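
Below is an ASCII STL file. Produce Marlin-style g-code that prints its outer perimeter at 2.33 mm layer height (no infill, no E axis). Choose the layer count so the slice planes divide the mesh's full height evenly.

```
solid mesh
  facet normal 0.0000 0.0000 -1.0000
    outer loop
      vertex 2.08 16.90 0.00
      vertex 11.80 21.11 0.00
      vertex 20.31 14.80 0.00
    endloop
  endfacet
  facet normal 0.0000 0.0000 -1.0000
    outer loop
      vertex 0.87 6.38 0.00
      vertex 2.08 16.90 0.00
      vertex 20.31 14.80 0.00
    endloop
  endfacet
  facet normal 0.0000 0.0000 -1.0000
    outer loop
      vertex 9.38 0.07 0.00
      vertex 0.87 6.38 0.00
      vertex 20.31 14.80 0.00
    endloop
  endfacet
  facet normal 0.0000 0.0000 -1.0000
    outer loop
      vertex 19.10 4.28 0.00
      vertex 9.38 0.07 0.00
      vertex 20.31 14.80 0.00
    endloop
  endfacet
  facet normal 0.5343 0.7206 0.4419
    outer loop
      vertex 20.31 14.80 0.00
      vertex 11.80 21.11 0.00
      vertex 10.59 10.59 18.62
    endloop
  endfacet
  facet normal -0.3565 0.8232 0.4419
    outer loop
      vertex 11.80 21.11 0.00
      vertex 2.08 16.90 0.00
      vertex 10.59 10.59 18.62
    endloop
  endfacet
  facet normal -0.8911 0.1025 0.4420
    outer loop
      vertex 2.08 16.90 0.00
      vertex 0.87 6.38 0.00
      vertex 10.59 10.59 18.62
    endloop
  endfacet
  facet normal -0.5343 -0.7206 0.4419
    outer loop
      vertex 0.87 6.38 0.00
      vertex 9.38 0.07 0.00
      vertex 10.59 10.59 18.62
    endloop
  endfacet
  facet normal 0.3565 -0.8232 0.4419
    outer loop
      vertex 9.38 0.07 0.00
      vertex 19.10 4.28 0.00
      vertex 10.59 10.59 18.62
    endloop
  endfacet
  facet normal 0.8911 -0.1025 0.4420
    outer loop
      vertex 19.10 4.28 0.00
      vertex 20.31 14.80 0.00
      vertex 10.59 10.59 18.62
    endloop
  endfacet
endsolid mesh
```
; perimeter-only toolpath
G21 ; units = mm
G90 ; absolute positioning
G28 ; home
; layer 1
G0 Z2.33
G0 X19.09 Y14.27
G1 X11.65 Y19.79
G1 X3.14 Y16.11
G1 X2.08 Y6.91
G1 X9.53 Y1.39
G1 X18.04 Y5.07
G1 X19.09 Y14.27
; layer 2
G0 Z4.66
G0 X17.88 Y13.75
G1 X11.50 Y18.48
G1 X4.21 Y15.32
G1 X3.30 Y7.43
G1 X9.68 Y2.70
G1 X16.97 Y5.86
G1 X17.88 Y13.75
; layer 3
G0 Z6.98
G0 X16.66 Y13.22
G1 X11.35 Y17.16
G1 X5.27 Y14.53
G1 X4.51 Y7.96
G1 X9.83 Y4.01
G1 X15.91 Y6.65
G1 X16.66 Y13.22
; layer 4
G0 Z9.31
G0 X15.45 Y12.70
G1 X11.20 Y15.85
G1 X6.33 Y13.74
G1 X5.73 Y8.48
G1 X9.98 Y5.33
G1 X14.85 Y7.44
G1 X15.45 Y12.70
; layer 5
G0 Z11.64
G0 X14.23 Y12.17
G1 X11.04 Y14.54
G1 X7.40 Y12.96
G1 X6.95 Y9.01
G1 X10.14 Y6.65
G1 X13.78 Y8.22
G1 X14.23 Y12.17
; layer 6
G0 Z13.96
G0 X13.02 Y11.64
G1 X10.89 Y13.22
G1 X8.46 Y12.17
G1 X8.16 Y9.54
G1 X10.29 Y7.96
G1 X12.72 Y9.01
G1 X13.02 Y11.64
; layer 7
G0 Z16.29
G0 X11.80 Y11.12
G1 X10.74 Y11.90
G1 X9.53 Y11.38
G1 X9.38 Y10.06
G1 X10.44 Y9.27
G1 X11.65 Y9.80
G1 X11.80 Y11.12
M2 ; end

The solid is a regular 6-sided pyramid, base circumscribed radius ≈ 10.6 mm, apex at z ≈ 18.6 mm. Slicing at Δz = 2.33 mm — 8 equal slices spanning the solid's height, so layer i sits at z = i·h/8 — gives 7 non-empty perimeters. Each is a 6-segment closed polygon; G0 lifts to the layer z and rapids to the start vertex, then G1 traces the edges. The cross-section shrinks linearly with z (the slice at the apex is degenerate and omitted).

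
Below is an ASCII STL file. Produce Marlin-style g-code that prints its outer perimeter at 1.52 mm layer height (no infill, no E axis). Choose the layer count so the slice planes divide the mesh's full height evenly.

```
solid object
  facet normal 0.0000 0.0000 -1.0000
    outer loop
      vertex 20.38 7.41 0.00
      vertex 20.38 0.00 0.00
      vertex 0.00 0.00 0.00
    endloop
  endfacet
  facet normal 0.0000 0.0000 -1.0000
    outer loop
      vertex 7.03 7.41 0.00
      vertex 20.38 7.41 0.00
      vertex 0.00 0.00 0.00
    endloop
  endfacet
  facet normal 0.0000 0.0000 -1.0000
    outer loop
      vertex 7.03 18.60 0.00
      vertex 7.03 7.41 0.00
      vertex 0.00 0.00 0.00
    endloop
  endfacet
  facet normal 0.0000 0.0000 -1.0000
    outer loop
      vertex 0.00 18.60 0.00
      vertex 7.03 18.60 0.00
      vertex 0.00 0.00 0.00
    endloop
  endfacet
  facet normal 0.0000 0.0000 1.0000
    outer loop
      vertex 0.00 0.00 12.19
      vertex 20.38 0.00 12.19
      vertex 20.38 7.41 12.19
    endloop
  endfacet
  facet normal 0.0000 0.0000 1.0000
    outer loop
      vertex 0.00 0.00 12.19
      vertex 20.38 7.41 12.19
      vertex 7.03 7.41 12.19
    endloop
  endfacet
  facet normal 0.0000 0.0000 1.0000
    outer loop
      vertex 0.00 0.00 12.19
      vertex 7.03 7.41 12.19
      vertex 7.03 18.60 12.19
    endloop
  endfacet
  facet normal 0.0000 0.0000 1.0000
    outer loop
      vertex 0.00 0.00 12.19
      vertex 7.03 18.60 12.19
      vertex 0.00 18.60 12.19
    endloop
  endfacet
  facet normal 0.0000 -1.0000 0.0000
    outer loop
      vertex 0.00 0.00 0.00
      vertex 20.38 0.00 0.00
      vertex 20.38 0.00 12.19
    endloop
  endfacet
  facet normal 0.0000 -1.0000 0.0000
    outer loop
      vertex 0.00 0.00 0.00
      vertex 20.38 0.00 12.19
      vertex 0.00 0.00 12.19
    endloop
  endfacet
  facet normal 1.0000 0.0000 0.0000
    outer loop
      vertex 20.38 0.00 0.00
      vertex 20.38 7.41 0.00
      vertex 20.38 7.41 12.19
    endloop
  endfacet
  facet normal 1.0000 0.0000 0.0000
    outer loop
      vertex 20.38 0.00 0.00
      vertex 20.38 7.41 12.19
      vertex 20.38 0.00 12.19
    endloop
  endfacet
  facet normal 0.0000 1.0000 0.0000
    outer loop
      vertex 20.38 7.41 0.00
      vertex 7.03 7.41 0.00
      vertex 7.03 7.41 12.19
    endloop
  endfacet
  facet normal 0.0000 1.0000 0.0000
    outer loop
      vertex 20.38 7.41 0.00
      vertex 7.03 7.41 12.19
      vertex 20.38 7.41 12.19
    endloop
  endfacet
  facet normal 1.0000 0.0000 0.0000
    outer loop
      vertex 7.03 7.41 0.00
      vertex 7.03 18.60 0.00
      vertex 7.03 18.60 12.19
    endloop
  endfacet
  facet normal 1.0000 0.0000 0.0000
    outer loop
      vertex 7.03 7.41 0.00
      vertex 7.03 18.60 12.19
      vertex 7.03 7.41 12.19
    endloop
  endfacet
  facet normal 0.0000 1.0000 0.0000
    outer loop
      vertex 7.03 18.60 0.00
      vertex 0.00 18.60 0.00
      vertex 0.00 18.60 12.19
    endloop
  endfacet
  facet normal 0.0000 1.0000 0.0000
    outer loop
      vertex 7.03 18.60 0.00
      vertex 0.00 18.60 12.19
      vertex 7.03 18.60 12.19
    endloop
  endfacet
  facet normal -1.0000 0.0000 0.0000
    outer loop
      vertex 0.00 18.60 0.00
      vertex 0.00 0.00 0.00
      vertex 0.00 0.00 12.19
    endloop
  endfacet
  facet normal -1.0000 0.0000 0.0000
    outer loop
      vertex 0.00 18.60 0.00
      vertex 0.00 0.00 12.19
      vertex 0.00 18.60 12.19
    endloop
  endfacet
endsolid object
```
; perimeter-only toolpath
G21 ; units = mm
G90 ; absolute positioning
G28 ; home
; layer 1
G0 Z1.52
G0 X0.00 Y0.00
G1 X20.38 Y0.00
G1 X20.38 Y7.41
G1 X7.03 Y7.41
G1 X7.03 Y18.60
G1 X0.00 Y18.60
G1 X0.00 Y0.00
; layer 2
G0 Z3.05
G0 X0.00 Y0.00
G1 X20.38 Y0.00
G1 X20.38 Y7.41
G1 X7.03 Y7.41
G1 X7.03 Y18.60
G1 X0.00 Y18.60
G1 X0.00 Y0.00
; layer 3
G0 Z4.57
G0 X0.00 Y0.00
G1 X20.38 Y0.00
G1 X20.38 Y7.41
G1 X7.03 Y7.41
G1 X7.03 Y18.60
G1 X0.00 Y18.60
G1 X0.00 Y0.00
; layer 4
G0 Z6.09
G0 X0.00 Y0.00
G1 X20.38 Y0.00
G1 X20.38 Y7.41
G1 X7.03 Y7.41
G1 X7.03 Y18.60
G1 X0.00 Y18.60
G1 X0.00 Y0.00
; layer 5
G0 Z7.62
G0 X0.00 Y0.00
G1 X20.38 Y0.00
G1 X20.38 Y7.41
G1 X7.03 Y7.41
G1 X7.03 Y18.60
G1 X0.00 Y18.60
G1 X0.00 Y0.00
; layer 6
G0 Z9.14
G0 X0.00 Y0.00
G1 X20.38 Y0.00
G1 X20.38 Y7.41
G1 X7.03 Y7.41
G1 X7.03 Y18.60
G1 X0.00 Y18.60
G1 X0.00 Y0.00
; layer 7
G0 Z10.67
G0 X0.00 Y0.00
G1 X20.38 Y0.00
G1 X20.38 Y7.41
G1 X7.03 Y7.41
G1 X7.03 Y18.60
G1 X0.00 Y18.60
G1 X0.00 Y0.00
; layer 8
G0 Z12.19
G0 X0.00 Y0.00
G1 X20.38 Y0.00
G1 X20.38 Y7.41
G1 X7.03 Y7.41
G1 X7.03 Y18.60
G1 X0.00 Y18.60
G1 X0.00 Y0.00
M2 ; end

The solid is an L-shaped prism: outer 20.4 × 18.6 mm, arm thicknesses ≈ 7.41 mm (horizontal) and 7.03 mm (vertical), extruded 12.2 mm in z. Slicing at Δz = 1.52 mm — 8 equal slices spanning the solid's height, so layer i sits at z = i·h/8 — gives 8 non-empty perimeters. Each is a 6-segment closed polygon; G0 lifts to the layer z and rapids to the start vertex, then G1 traces the edges.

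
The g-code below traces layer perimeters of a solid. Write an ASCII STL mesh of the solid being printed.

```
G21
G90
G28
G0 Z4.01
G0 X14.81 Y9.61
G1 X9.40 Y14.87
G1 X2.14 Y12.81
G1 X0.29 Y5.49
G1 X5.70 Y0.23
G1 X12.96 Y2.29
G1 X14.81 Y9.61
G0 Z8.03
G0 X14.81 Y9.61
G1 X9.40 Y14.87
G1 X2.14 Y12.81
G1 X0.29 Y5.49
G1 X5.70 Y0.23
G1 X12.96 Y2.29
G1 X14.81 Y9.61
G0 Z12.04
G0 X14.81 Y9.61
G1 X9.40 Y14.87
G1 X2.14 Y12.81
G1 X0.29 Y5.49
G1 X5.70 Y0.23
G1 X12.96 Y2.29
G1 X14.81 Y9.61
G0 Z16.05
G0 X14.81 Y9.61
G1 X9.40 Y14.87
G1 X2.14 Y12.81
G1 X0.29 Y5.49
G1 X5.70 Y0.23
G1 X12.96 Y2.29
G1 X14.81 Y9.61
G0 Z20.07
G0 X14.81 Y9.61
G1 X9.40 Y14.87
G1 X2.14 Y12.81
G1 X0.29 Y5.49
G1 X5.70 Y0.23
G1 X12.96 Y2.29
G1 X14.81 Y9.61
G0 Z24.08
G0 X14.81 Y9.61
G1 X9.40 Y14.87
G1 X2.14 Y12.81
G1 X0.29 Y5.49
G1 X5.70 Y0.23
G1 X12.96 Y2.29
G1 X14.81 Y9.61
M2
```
solid part
  facet normal 0.0000 0.0000 -1.0000
    outer loop
      vertex 2.14 12.81 0.00
      vertex 9.40 14.87 0.00
      vertex 14.81 9.61 0.00
    endloop
  endfacet
  facet normal 0.0000 0.0000 -1.0000
    outer loop
      vertex 0.29 5.49 0.00
      vertex 2.14 12.81 0.00
      vertex 14.81 9.61 0.00
    endloop
  endfacet
  facet normal 0.0000 0.0000 -1.0000
    outer loop
      vertex 5.70 0.23 0.00
      vertex 0.29 5.49 0.00
      vertex 14.81 9.61 0.00
    endloop
  endfacet
  facet normal 0.0000 0.0000 -1.0000
    outer loop
      vertex 12.96 2.29 0.00
      vertex 5.70 0.23 0.00
      vertex 14.81 9.61 0.00
    endloop
  endfacet
  facet normal 0.0000 0.0000 1.0000
    outer loop
      vertex 14.81 9.61 24.08
      vertex 9.40 14.87 24.08
      vertex 2.14 12.81 24.08
    endloop
  endfacet
  facet normal 0.0000 0.0000 1.0000
    outer loop
      vertex 14.81 9.61 24.08
      vertex 2.14 12.81 24.08
      vertex 0.29 5.49 24.08
    endloop
  endfacet
  facet normal 0.0000 0.0000 1.0000
    outer loop
      vertex 14.81 9.61 24.08
      vertex 0.29 5.49 24.08
      vertex 5.70 0.23 24.08
    endloop
  endfacet
  facet normal 0.0000 0.0000 1.0000
    outer loop
      vertex 14.81 9.61 24.08
      vertex 5.70 0.23 24.08
      vertex 12.96 2.29 24.08
    endloop
  endfacet
  facet normal 0.6971 0.7170 0.0000
    outer loop
      vertex 14.81 9.61 0.00
      vertex 9.40 14.87 0.00
      vertex 9.40 14.87 24.08
    endloop
  endfacet
  facet normal 0.6971 0.7170 0.0000
    outer loop
      vertex 14.81 9.61 0.00
      vertex 9.40 14.87 24.08
      vertex 14.81 9.61 24.08
    endloop
  endfacet
  facet normal -0.2730 0.9620 0.0000
    outer loop
      vertex 9.40 14.87 0.00
      vertex 2.14 12.81 0.00
      vertex 2.14 12.81 24.08
    endloop
  endfacet
  facet normal -0.2730 0.9620 0.0000
    outer loop
      vertex 9.40 14.87 0.00
      vertex 2.14 12.81 24.08
      vertex 9.40 14.87 24.08
    endloop
  endfacet
  facet normal -0.9695 0.2450 0.0000
    outer loop
      vertex 2.14 12.81 0.00
      vertex 0.29 5.49 0.00
      vertex 0.29 5.49 24.08
    endloop
  endfacet
  facet normal -0.9695 0.2450 0.0000
    outer loop
      vertex 2.14 12.81 0.00
      vertex 0.29 5.49 24.08
      vertex 2.14 12.81 24.08
    endloop
  endfacet
  facet normal -0.6971 -0.7170 0.0000
    outer loop
      vertex 0.29 5.49 0.00
      vertex 5.70 0.23 0.00
      vertex 5.70 0.23 24.08
    endloop
  endfacet
  facet normal -0.6971 -0.7170 0.0000
    outer loop
      vertex 0.29 5.49 0.00
      vertex 5.70 0.23 24.08
      vertex 0.29 5.49 24.08
    endloop
  endfacet
  facet normal 0.2730 -0.9620 0.0000
    outer loop
      vertex 5.70 0.23 0.00
      vertex 12.96 2.29 0.00
      vertex 12.96 2.29 24.08
    endloop
  endfacet
  facet normal 0.2730 -0.9620 0.0000
    outer loop
      vertex 5.70 0.23 0.00
      vertex 12.96 2.29 24.08
      vertex 5.70 0.23 24.08
    endloop
  endfacet
  facet normal 0.9695 -0.2450 0.0000
    outer loop
      vertex 12.96 2.29 0.00
      vertex 14.81 9.61 0.00
      vertex 14.81 9.61 24.08
    endloop
  endfacet
  facet normal 0.9695 -0.2450 0.0000
    outer loop
      vertex 12.96 2.29 0.00
      vertex 14.81 9.61 24.08
      vertex 12.96 2.29 24.08
    endloop
  endfacet
endsolid part

The G0 Z moves step by Δz≈4.01 mm. Every layer's G1 loop is the same polygon, so the solid is a straight extrusion of it from z=0 to z≈24.1. Closing with flat bottom and top caps and triangulating gives 20 facets — a regular 6-sided prism (a cylinder approximated with 6 flat sides), circumscribed radius ≈ 7.55 mm, height ≈ 24.1 mm.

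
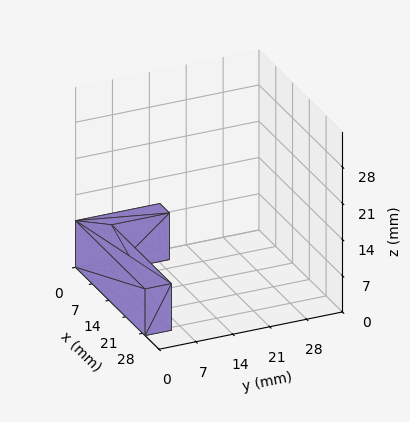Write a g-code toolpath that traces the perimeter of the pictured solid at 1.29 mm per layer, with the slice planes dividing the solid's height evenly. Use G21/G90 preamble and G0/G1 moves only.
Reading the render: the shape is an L-shaped prism: outer 29 × 16 mm, arm thicknesses ≈ 5 mm (horizontal) and 4 mm (vertical), extruded 9 mm in z (dimensions read to the nearest mm from the axis ticks). For the g-code, the solid's height is divided into equal slices at the stated Δz and each level perimeter traced with G1 moves after a G0 lift.

; perimeter-only toolpath
G21 ; units = mm
G90 ; absolute positioning
G28 ; home
; layer 1
G0 Z1.29
G0 X0.00 Y0.00
G1 X29.00 Y0.00
G1 X29.00 Y5.00
G1 X4.00 Y5.00
G1 X4.00 Y16.00
G1 X0.00 Y16.00
G1 X0.00 Y0.00
; layer 2
G0 Z2.57
G0 X0.00 Y0.00
G1 X29.00 Y0.00
G1 X29.00 Y5.00
G1 X4.00 Y5.00
G1 X4.00 Y16.00
G1 X0.00 Y16.00
G1 X0.00 Y0.00
; layer 3
G0 Z3.86
G0 X0.00 Y0.00
G1 X29.00 Y0.00
G1 X29.00 Y5.00
G1 X4.00 Y5.00
G1 X4.00 Y16.00
G1 X0.00 Y16.00
G1 X0.00 Y0.00
; layer 4
G0 Z5.14
G0 X0.00 Y0.00
G1 X29.00 Y0.00
G1 X29.00 Y5.00
G1 X4.00 Y5.00
G1 X4.00 Y16.00
G1 X0.00 Y16.00
G1 X0.00 Y0.00
; layer 5
G0 Z6.43
G0 X0.00 Y0.00
G1 X29.00 Y0.00
G1 X29.00 Y5.00
G1 X4.00 Y5.00
G1 X4.00 Y16.00
G1 X0.00 Y16.00
G1 X0.00 Y0.00
; layer 6
G0 Z7.71
G0 X0.00 Y0.00
G1 X29.00 Y0.00
G1 X29.00 Y5.00
G1 X4.00 Y5.00
G1 X4.00 Y16.00
G1 X0.00 Y16.00
G1 X0.00 Y0.00
; layer 7
G0 Z9.00
G0 X0.00 Y0.00
G1 X29.00 Y0.00
G1 X29.00 Y5.00
G1 X4.00 Y5.00
G1 X4.00 Y16.00
G1 X0.00 Y16.00
G1 X0.00 Y0.00
M2 ; end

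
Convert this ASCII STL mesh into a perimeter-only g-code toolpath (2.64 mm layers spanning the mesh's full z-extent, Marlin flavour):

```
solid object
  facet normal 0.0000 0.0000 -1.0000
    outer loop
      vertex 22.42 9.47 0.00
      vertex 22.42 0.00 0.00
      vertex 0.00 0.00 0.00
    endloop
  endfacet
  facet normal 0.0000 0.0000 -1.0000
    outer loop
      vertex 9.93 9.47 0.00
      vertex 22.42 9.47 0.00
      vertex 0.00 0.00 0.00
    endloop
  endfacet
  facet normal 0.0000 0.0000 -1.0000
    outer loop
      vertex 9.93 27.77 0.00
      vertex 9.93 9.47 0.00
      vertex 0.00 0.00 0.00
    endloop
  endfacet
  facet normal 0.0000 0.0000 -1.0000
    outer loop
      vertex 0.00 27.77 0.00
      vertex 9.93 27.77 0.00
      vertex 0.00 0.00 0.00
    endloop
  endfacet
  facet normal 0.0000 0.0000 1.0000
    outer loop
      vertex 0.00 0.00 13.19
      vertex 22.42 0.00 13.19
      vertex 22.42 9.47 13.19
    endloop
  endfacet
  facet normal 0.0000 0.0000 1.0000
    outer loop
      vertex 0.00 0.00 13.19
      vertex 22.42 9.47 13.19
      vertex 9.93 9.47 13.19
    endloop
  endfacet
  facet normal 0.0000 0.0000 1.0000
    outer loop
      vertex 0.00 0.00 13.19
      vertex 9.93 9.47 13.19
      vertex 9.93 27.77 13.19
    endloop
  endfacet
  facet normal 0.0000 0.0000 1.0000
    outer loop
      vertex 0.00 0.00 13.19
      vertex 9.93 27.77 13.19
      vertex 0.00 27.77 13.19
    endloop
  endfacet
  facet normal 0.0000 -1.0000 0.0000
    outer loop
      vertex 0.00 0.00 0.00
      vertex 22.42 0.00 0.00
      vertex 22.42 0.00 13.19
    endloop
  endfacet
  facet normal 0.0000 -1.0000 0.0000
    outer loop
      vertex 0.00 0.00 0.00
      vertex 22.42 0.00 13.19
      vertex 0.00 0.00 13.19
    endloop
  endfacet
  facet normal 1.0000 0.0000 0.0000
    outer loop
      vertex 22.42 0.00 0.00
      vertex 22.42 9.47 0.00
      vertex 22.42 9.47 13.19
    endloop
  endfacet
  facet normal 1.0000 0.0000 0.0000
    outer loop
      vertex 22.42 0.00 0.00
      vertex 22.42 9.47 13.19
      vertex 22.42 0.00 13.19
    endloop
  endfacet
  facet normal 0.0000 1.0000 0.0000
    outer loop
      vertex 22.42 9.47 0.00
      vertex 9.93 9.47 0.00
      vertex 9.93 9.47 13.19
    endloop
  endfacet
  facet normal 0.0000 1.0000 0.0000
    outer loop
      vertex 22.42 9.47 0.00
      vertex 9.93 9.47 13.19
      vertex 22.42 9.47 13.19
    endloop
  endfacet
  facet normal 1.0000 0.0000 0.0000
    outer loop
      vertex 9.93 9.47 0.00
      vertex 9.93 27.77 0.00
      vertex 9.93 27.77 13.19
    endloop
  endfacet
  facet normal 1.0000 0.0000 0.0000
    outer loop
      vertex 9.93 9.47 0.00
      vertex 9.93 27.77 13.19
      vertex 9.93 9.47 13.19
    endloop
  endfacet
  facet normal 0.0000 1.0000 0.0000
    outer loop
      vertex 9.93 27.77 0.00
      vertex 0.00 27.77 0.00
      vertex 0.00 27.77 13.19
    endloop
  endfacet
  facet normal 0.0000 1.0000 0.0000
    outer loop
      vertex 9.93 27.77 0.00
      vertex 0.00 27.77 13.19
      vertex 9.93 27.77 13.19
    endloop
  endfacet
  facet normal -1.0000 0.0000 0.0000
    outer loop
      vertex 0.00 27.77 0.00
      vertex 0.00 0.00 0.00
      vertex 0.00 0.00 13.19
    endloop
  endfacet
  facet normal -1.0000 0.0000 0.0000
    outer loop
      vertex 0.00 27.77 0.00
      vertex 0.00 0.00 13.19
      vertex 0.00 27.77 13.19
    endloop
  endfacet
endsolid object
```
; perimeter-only toolpath
G21 ; units = mm
G90 ; absolute positioning
G28 ; home
; layer 1
G0 Z2.64
G0 X0.00 Y0.00
G1 X22.42 Y0.00
G1 X22.42 Y9.47
G1 X9.93 Y9.47
G1 X9.93 Y27.77
G1 X0.00 Y27.77
G1 X0.00 Y0.00
; layer 2
G0 Z5.28
G0 X0.00 Y0.00
G1 X22.42 Y0.00
G1 X22.42 Y9.47
G1 X9.93 Y9.47
G1 X9.93 Y27.77
G1 X0.00 Y27.77
G1 X0.00 Y0.00
; layer 3
G0 Z7.91
G0 X0.00 Y0.00
G1 X22.42 Y0.00
G1 X22.42 Y9.47
G1 X9.93 Y9.47
G1 X9.93 Y27.77
G1 X0.00 Y27.77
G1 X0.00 Y0.00
; layer 4
G0 Z10.55
G0 X0.00 Y0.00
G1 X22.42 Y0.00
G1 X22.42 Y9.47
G1 X9.93 Y9.47
G1 X9.93 Y27.77
G1 X0.00 Y27.77
G1 X0.00 Y0.00
; layer 5
G0 Z13.19
G0 X0.00 Y0.00
G1 X22.42 Y0.00
G1 X22.42 Y9.47
G1 X9.93 Y9.47
G1 X9.93 Y27.77
G1 X0.00 Y27.77
G1 X0.00 Y0.00
M2 ; end

The solid is an L-shaped prism: outer 22.4 × 27.8 mm, arm thicknesses ≈ 9.47 mm (horizontal) and 9.93 mm (vertical), extruded 13.2 mm in z. Slicing at Δz = 2.64 mm — 5 equal slices spanning the solid's height, so layer i sits at z = i·h/5 — gives 5 non-empty perimeters. Each is a 6-segment closed polygon; G0 lifts to the layer z and rapids to the start vertex, then G1 traces the edges.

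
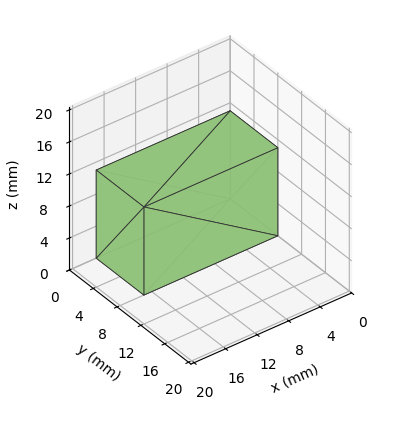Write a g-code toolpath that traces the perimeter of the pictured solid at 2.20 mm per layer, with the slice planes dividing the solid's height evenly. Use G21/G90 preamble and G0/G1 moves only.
Reading the render: the shape is a rectangular box, roughly 17 × 8 mm footprint and 11 mm tall (dimensions read to the nearest mm from the axis ticks). For the g-code, the solid's height is divided into equal slices at the stated Δz and each level perimeter traced with G1 moves after a G0 lift.

; perimeter-only toolpath
G21 ; units = mm
G90 ; absolute positioning
G28 ; home
; layer 1
G0 Z2.20
G0 X0.00 Y0.00
G1 X17.00 Y0.00
G1 X17.00 Y8.00
G1 X0.00 Y8.00
G1 X0.00 Y0.00
; layer 2
G0 Z4.40
G0 X0.00 Y0.00
G1 X17.00 Y0.00
G1 X17.00 Y8.00
G1 X0.00 Y8.00
G1 X0.00 Y0.00
; layer 3
G0 Z6.60
G0 X0.00 Y0.00
G1 X17.00 Y0.00
G1 X17.00 Y8.00
G1 X0.00 Y8.00
G1 X0.00 Y0.00
; layer 4
G0 Z8.80
G0 X0.00 Y0.00
G1 X17.00 Y0.00
G1 X17.00 Y8.00
G1 X0.00 Y8.00
G1 X0.00 Y0.00
; layer 5
G0 Z11.00
G0 X0.00 Y0.00
G1 X17.00 Y0.00
G1 X17.00 Y8.00
G1 X0.00 Y8.00
G1 X0.00 Y0.00
M2 ; end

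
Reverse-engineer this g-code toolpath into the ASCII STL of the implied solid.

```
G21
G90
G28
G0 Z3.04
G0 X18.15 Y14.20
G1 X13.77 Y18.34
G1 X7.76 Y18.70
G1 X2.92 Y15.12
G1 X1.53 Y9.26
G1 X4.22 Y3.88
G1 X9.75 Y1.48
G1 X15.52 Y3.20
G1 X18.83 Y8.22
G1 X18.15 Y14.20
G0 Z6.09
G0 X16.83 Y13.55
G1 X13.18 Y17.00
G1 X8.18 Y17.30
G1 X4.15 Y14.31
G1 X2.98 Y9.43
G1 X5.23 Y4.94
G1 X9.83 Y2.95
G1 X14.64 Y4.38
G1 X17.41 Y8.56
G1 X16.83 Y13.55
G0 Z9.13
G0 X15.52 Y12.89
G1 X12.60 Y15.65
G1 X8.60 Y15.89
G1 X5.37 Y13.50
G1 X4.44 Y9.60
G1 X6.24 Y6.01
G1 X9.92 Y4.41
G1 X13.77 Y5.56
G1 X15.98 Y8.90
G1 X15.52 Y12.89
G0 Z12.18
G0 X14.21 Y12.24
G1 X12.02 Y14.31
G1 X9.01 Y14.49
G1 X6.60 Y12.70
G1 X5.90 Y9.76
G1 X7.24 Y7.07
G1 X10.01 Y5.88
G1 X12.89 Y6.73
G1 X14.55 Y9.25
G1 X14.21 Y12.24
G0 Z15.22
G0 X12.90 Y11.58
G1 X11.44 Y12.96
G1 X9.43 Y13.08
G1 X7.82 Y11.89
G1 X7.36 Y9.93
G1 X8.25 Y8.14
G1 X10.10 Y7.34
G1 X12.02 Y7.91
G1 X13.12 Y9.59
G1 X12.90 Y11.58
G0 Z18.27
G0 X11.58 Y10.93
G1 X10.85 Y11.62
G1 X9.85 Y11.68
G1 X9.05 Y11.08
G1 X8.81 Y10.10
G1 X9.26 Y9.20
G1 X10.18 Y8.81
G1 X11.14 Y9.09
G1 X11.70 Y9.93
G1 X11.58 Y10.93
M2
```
solid part
  facet normal 0.0000 0.0000 -1.0000
    outer loop
      vertex 7.34 20.11 0.00
      vertex 14.35 19.69 0.00
      vertex 19.46 14.86 0.00
    endloop
  endfacet
  facet normal 0.0000 0.0000 -1.0000
    outer loop
      vertex 1.70 15.93 0.00
      vertex 7.34 20.11 0.00
      vertex 19.46 14.86 0.00
    endloop
  endfacet
  facet normal 0.0000 0.0000 -1.0000
    outer loop
      vertex 0.07 9.09 0.00
      vertex 1.70 15.93 0.00
      vertex 19.46 14.86 0.00
    endloop
  endfacet
  facet normal 0.0000 0.0000 -1.0000
    outer loop
      vertex 3.21 2.81 0.00
      vertex 0.07 9.09 0.00
      vertex 19.46 14.86 0.00
    endloop
  endfacet
  facet normal 0.0000 0.0000 -1.0000
    outer loop
      vertex 9.66 0.02 0.00
      vertex 3.21 2.81 0.00
      vertex 19.46 14.86 0.00
    endloop
  endfacet
  facet normal 0.0000 0.0000 -1.0000
    outer loop
      vertex 16.39 2.02 0.00
      vertex 9.66 0.02 0.00
      vertex 19.46 14.86 0.00
    endloop
  endfacet
  facet normal 0.0000 0.0000 -1.0000
    outer loop
      vertex 20.26 7.88 0.00
      vertex 16.39 2.02 0.00
      vertex 19.46 14.86 0.00
    endloop
  endfacet
  facet normal 0.6258 0.6620 0.4125
    outer loop
      vertex 19.46 14.86 0.00
      vertex 14.35 19.69 0.00
      vertex 10.27 10.27 21.31
    endloop
  endfacet
  facet normal 0.0545 0.9094 0.4124
    outer loop
      vertex 14.35 19.69 0.00
      vertex 7.34 20.11 0.00
      vertex 10.27 10.27 21.31
    endloop
  endfacet
  facet normal -0.5424 0.7319 0.4125
    outer loop
      vertex 7.34 20.11 0.00
      vertex 1.70 15.93 0.00
      vertex 10.27 10.27 21.31
    endloop
  endfacet
  facet normal -0.8862 0.2112 0.4125
    outer loop
      vertex 1.70 15.93 0.00
      vertex 0.07 9.09 0.00
      vertex 10.27 10.27 21.31
    endloop
  endfacet
  facet normal -0.8148 -0.4074 0.4125
    outer loop
      vertex 0.07 9.09 0.00
      vertex 3.21 2.81 0.00
      vertex 10.27 10.27 21.31
    endloop
  endfacet
  facet normal -0.3617 -0.8361 0.4125
    outer loop
      vertex 3.21 2.81 0.00
      vertex 9.66 0.02 0.00
      vertex 10.27 10.27 21.31
    endloop
  endfacet
  facet normal 0.2595 -0.8732 0.4126
    outer loop
      vertex 9.66 0.02 0.00
      vertex 16.39 2.02 0.00
      vertex 10.27 10.27 21.31
    endloop
  endfacet
  facet normal 0.7601 -0.5020 0.4126
    outer loop
      vertex 16.39 2.02 0.00
      vertex 20.26 7.88 0.00
      vertex 10.27 10.27 21.31
    endloop
  endfacet
  facet normal 0.9050 0.1037 0.4126
    outer loop
      vertex 20.26 7.88 0.00
      vertex 19.46 14.86 0.00
      vertex 10.27 10.27 21.31
    endloop
  endfacet
endsolid part

The G0 Z moves step by Δz≈3.04 mm. The G1 loops shrink linearly with z, so the solid tapers from its base footprint up to z≈21.3. Closing with a flat bottom cap and the tapered top and triangulating gives 16 facets — a regular 9-sided pyramid, base circumscribed radius ≈ 10.3 mm, apex at z ≈ 21.3 mm.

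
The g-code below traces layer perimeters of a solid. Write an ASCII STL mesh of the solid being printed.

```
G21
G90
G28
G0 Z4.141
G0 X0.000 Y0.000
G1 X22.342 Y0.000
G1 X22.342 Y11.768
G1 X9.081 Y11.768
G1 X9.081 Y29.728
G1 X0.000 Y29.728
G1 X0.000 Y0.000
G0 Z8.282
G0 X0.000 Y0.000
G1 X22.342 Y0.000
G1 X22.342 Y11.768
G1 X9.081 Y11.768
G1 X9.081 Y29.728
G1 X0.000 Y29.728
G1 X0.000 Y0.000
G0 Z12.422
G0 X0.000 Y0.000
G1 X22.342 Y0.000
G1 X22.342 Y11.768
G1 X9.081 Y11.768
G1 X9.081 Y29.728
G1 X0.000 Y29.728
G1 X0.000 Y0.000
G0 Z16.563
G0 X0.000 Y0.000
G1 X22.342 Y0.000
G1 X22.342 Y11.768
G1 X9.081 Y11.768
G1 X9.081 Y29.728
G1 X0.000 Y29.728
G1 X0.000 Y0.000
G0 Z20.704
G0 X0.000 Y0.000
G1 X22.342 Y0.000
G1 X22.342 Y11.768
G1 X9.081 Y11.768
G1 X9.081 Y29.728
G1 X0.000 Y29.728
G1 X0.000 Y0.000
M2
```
solid part
  facet normal 0.0000 0.0000 -1.0000
    outer loop
      vertex 22.342 11.768 0.000
      vertex 22.342 0.000 0.000
      vertex 0.000 0.000 0.000
    endloop
  endfacet
  facet normal 0.0000 0.0000 -1.0000
    outer loop
      vertex 9.081 11.768 0.000
      vertex 22.342 11.768 0.000
      vertex 0.000 0.000 0.000
    endloop
  endfacet
  facet normal 0.0000 0.0000 -1.0000
    outer loop
      vertex 9.081 29.728 0.000
      vertex 9.081 11.768 0.000
      vertex 0.000 0.000 0.000
    endloop
  endfacet
  facet normal 0.0000 0.0000 -1.0000
    outer loop
      vertex 0.000 29.728 0.000
      vertex 9.081 29.728 0.000
      vertex 0.000 0.000 0.000
    endloop
  endfacet
  facet normal 0.0000 0.0000 1.0000
    outer loop
      vertex 0.000 0.000 20.704
      vertex 22.342 0.000 20.704
      vertex 22.342 11.768 20.704
    endloop
  endfacet
  facet normal 0.0000 0.0000 1.0000
    outer loop
      vertex 0.000 0.000 20.704
      vertex 22.342 11.768 20.704
      vertex 9.081 11.768 20.704
    endloop
  endfacet
  facet normal 0.0000 0.0000 1.0000
    outer loop
      vertex 0.000 0.000 20.704
      vertex 9.081 11.768 20.704
      vertex 9.081 29.728 20.704
    endloop
  endfacet
  facet normal 0.0000 0.0000 1.0000
    outer loop
      vertex 0.000 0.000 20.704
      vertex 9.081 29.728 20.704
      vertex 0.000 29.728 20.704
    endloop
  endfacet
  facet normal 0.0000 -1.0000 0.0000
    outer loop
      vertex 0.000 0.000 0.000
      vertex 22.342 0.000 0.000
      vertex 22.342 0.000 20.704
    endloop
  endfacet
  facet normal 0.0000 -1.0000 0.0000
    outer loop
      vertex 0.000 0.000 0.000
      vertex 22.342 0.000 20.704
      vertex 0.000 0.000 20.704
    endloop
  endfacet
  facet normal 1.0000 0.0000 0.0000
    outer loop
      vertex 22.342 0.000 0.000
      vertex 22.342 11.768 0.000
      vertex 22.342 11.768 20.704
    endloop
  endfacet
  facet normal 1.0000 0.0000 0.0000
    outer loop
      vertex 22.342 0.000 0.000
      vertex 22.342 11.768 20.704
      vertex 22.342 0.000 20.704
    endloop
  endfacet
  facet normal 0.0000 1.0000 0.0000
    outer loop
      vertex 22.342 11.768 0.000
      vertex 9.081 11.768 0.000
      vertex 9.081 11.768 20.704
    endloop
  endfacet
  facet normal 0.0000 1.0000 0.0000
    outer loop
      vertex 22.342 11.768 0.000
      vertex 9.081 11.768 20.704
      vertex 22.342 11.768 20.704
    endloop
  endfacet
  facet normal 1.0000 0.0000 0.0000
    outer loop
      vertex 9.081 11.768 0.000
      vertex 9.081 29.728 0.000
      vertex 9.081 29.728 20.704
    endloop
  endfacet
  facet normal 1.0000 0.0000 0.0000
    outer loop
      vertex 9.081 11.768 0.000
      vertex 9.081 29.728 20.704
      vertex 9.081 11.768 20.704
    endloop
  endfacet
  facet normal 0.0000 1.0000 0.0000
    outer loop
      vertex 9.081 29.728 0.000
      vertex 0.000 29.728 0.000
      vertex 0.000 29.728 20.704
    endloop
  endfacet
  facet normal 0.0000 1.0000 0.0000
    outer loop
      vertex 9.081 29.728 0.000
      vertex 0.000 29.728 20.704
      vertex 9.081 29.728 20.704
    endloop
  endfacet
  facet normal -1.0000 0.0000 0.0000
    outer loop
      vertex 0.000 29.728 0.000
      vertex 0.000 0.000 0.000
      vertex 0.000 0.000 20.704
    endloop
  endfacet
  facet normal -1.0000 0.0000 0.0000
    outer loop
      vertex 0.000 29.728 0.000
      vertex 0.000 0.000 20.704
      vertex 0.000 29.728 20.704
    endloop
  endfacet
endsolid part

The G0 Z moves step by Δz≈4.141 mm. Every layer's G1 loop is the same polygon, so the solid is a straight extrusion of it from z=0 to z≈20.7. Closing with flat bottom and top caps and triangulating gives 20 facets — an L-shaped prism: outer 22.3 × 29.7 mm, arm thicknesses ≈ 11.8 mm (horizontal) and 9.08 mm (vertical), extruded 20.7 mm in z.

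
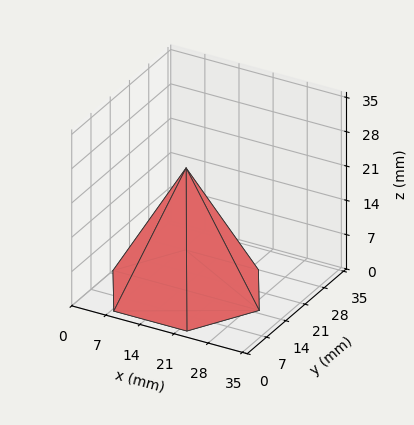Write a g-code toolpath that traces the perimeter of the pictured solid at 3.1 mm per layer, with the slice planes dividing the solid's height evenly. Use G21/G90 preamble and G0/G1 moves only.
Reading the render: the shape is a regular 6-sided pyramid, base circumscribed radius ≈ 15 mm, apex at z ≈ 25 mm (dimensions read to the nearest mm from the axis ticks). For the g-code, the solid's height is divided into equal slices at the stated Δz and each level perimeter traced with G1 moves after a G0 lift.

; perimeter-only toolpath
G21 ; units = mm
G90 ; absolute positioning
G28 ; home
; layer 1
G0 Z3.1
G0 X28.1 Y15.0
G1 X21.6 Y26.4
G1 X8.4 Y26.4
G1 X1.9 Y15.0
G1 X8.4 Y3.6
G1 X21.6 Y3.6
G1 X28.1 Y15.0
; layer 2
G0 Z6.2
G0 X26.2 Y15.0
G1 X20.6 Y24.8
G1 X9.4 Y24.8
G1 X3.8 Y15.0
G1 X9.4 Y5.2
G1 X20.6 Y5.2
G1 X26.2 Y15.0
; layer 3
G0 Z9.4
G0 X24.4 Y15.0
G1 X19.7 Y23.1
G1 X10.3 Y23.1
G1 X5.6 Y15.0
G1 X10.3 Y6.9
G1 X19.7 Y6.9
G1 X24.4 Y15.0
; layer 4
G0 Z12.5
G0 X22.5 Y15.0
G1 X18.8 Y21.5
G1 X11.2 Y21.5
G1 X7.5 Y15.0
G1 X11.2 Y8.5
G1 X18.8 Y8.5
G1 X22.5 Y15.0
; layer 5
G0 Z15.6
G0 X20.6 Y15.0
G1 X17.8 Y19.9
G1 X12.2 Y19.9
G1 X9.4 Y15.0
G1 X12.2 Y10.1
G1 X17.8 Y10.1
G1 X20.6 Y15.0
; layer 6
G0 Z18.8
G0 X18.8 Y15.0
G1 X16.9 Y18.2
G1 X13.1 Y18.2
G1 X11.2 Y15.0
G1 X13.1 Y11.8
G1 X16.9 Y11.8
G1 X18.8 Y15.0
; layer 7
G0 Z21.9
G0 X16.9 Y15.0
G1 X15.9 Y16.6
G1 X14.1 Y16.6
G1 X13.1 Y15.0
G1 X14.1 Y13.4
G1 X15.9 Y13.4
G1 X16.9 Y15.0
M2 ; end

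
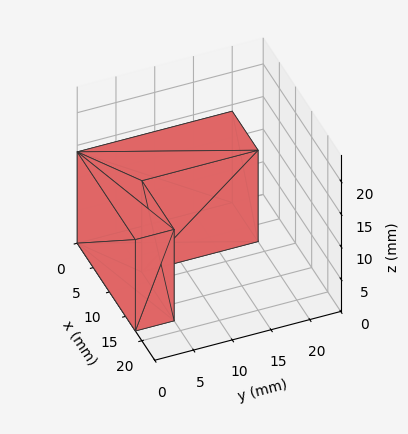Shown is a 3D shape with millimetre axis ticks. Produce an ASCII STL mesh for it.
Reading the render: the shape is an L-shaped prism: outer 18 × 20 mm, arm thicknesses ≈ 5 mm (horizontal) and 8 mm (vertical), extruded 14 mm in z (dimensions read to the nearest mm from the axis ticks). For the STL, each face is triangulated and given an outward normal.

solid part
  facet normal 0.0000 0.0000 -1.0000
    outer loop
      vertex 18.00 5.00 0.00
      vertex 18.00 0.00 0.00
      vertex 0.00 0.00 0.00
    endloop
  endfacet
  facet normal 0.0000 0.0000 -1.0000
    outer loop
      vertex 8.00 5.00 0.00
      vertex 18.00 5.00 0.00
      vertex 0.00 0.00 0.00
    endloop
  endfacet
  facet normal 0.0000 0.0000 -1.0000
    outer loop
      vertex 8.00 20.00 0.00
      vertex 8.00 5.00 0.00
      vertex 0.00 0.00 0.00
    endloop
  endfacet
  facet normal 0.0000 0.0000 -1.0000
    outer loop
      vertex 0.00 20.00 0.00
      vertex 8.00 20.00 0.00
      vertex 0.00 0.00 0.00
    endloop
  endfacet
  facet normal 0.0000 0.0000 1.0000
    outer loop
      vertex 0.00 0.00 14.00
      vertex 18.00 0.00 14.00
      vertex 18.00 5.00 14.00
    endloop
  endfacet
  facet normal 0.0000 0.0000 1.0000
    outer loop
      vertex 0.00 0.00 14.00
      vertex 18.00 5.00 14.00
      vertex 8.00 5.00 14.00
    endloop
  endfacet
  facet normal 0.0000 0.0000 1.0000
    outer loop
      vertex 0.00 0.00 14.00
      vertex 8.00 5.00 14.00
      vertex 8.00 20.00 14.00
    endloop
  endfacet
  facet normal 0.0000 0.0000 1.0000
    outer loop
      vertex 0.00 0.00 14.00
      vertex 8.00 20.00 14.00
      vertex 0.00 20.00 14.00
    endloop
  endfacet
  facet normal 0.0000 -1.0000 0.0000
    outer loop
      vertex 0.00 0.00 0.00
      vertex 18.00 0.00 0.00
      vertex 18.00 0.00 14.00
    endloop
  endfacet
  facet normal 0.0000 -1.0000 0.0000
    outer loop
      vertex 0.00 0.00 0.00
      vertex 18.00 0.00 14.00
      vertex 0.00 0.00 14.00
    endloop
  endfacet
  facet normal 1.0000 0.0000 0.0000
    outer loop
      vertex 18.00 0.00 0.00
      vertex 18.00 5.00 0.00
      vertex 18.00 5.00 14.00
    endloop
  endfacet
  facet normal 1.0000 0.0000 0.0000
    outer loop
      vertex 18.00 0.00 0.00
      vertex 18.00 5.00 14.00
      vertex 18.00 0.00 14.00
    endloop
  endfacet
  facet normal 0.0000 1.0000 0.0000
    outer loop
      vertex 18.00 5.00 0.00
      vertex 8.00 5.00 0.00
      vertex 8.00 5.00 14.00
    endloop
  endfacet
  facet normal 0.0000 1.0000 0.0000
    outer loop
      vertex 18.00 5.00 0.00
      vertex 8.00 5.00 14.00
      vertex 18.00 5.00 14.00
    endloop
  endfacet
  facet normal 1.0000 0.0000 0.0000
    outer loop
      vertex 8.00 5.00 0.00
      vertex 8.00 20.00 0.00
      vertex 8.00 20.00 14.00
    endloop
  endfacet
  facet normal 1.0000 0.0000 0.0000
    outer loop
      vertex 8.00 5.00 0.00
      vertex 8.00 20.00 14.00
      vertex 8.00 5.00 14.00
    endloop
  endfacet
  facet normal 0.0000 1.0000 0.0000
    outer loop
      vertex 8.00 20.00 0.00
      vertex 0.00 20.00 0.00
      vertex 0.00 20.00 14.00
    endloop
  endfacet
  facet normal 0.0000 1.0000 0.0000
    outer loop
      vertex 8.00 20.00 0.00
      vertex 0.00 20.00 14.00
      vertex 8.00 20.00 14.00
    endloop
  endfacet
  facet normal -1.0000 0.0000 0.0000
    outer loop
      vertex 0.00 20.00 0.00
      vertex 0.00 0.00 0.00
      vertex 0.00 0.00 14.00
    endloop
  endfacet
  facet normal -1.0000 0.0000 0.0000
    outer loop
      vertex 0.00 20.00 0.00
      vertex 0.00 0.00 14.00
      vertex 0.00 20.00 14.00
    endloop
  endfacet
endsolid part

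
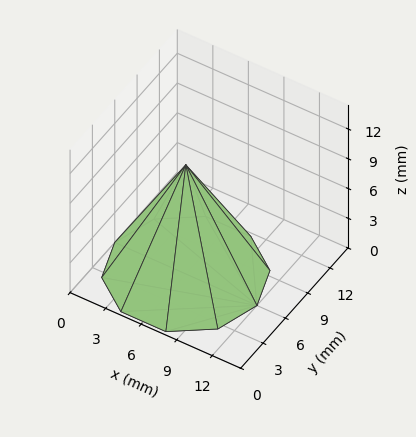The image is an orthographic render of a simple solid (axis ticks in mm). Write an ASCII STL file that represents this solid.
Reading the render: the shape is a regular 10-sided pyramid, base circumscribed radius ≈ 6 mm, apex at z ≈ 11 mm (dimensions read to the nearest mm from the axis ticks). For the STL, each face is triangulated and given an outward normal.

solid part
  facet normal 0.0000 0.0000 -1.0000
    outer loop
      vertex 7.9 11.7 0.0
      vertex 10.9 9.5 0.0
      vertex 12.0 6.0 0.0
    endloop
  endfacet
  facet normal 0.0000 0.0000 -1.0000
    outer loop
      vertex 4.1 11.7 0.0
      vertex 7.9 11.7 0.0
      vertex 12.0 6.0 0.0
    endloop
  endfacet
  facet normal 0.0000 0.0000 -1.0000
    outer loop
      vertex 1.1 9.5 0.0
      vertex 4.1 11.7 0.0
      vertex 12.0 6.0 0.0
    endloop
  endfacet
  facet normal 0.0000 0.0000 -1.0000
    outer loop
      vertex 0.0 6.0 0.0
      vertex 1.1 9.5 0.0
      vertex 12.0 6.0 0.0
    endloop
  endfacet
  facet normal 0.0000 0.0000 -1.0000
    outer loop
      vertex 1.1 2.5 0.0
      vertex 0.0 6.0 0.0
      vertex 12.0 6.0 0.0
    endloop
  endfacet
  facet normal 0.0000 0.0000 -1.0000
    outer loop
      vertex 4.1 0.3 0.0
      vertex 1.1 2.5 0.0
      vertex 12.0 6.0 0.0
    endloop
  endfacet
  facet normal 0.0000 0.0000 -1.0000
    outer loop
      vertex 7.9 0.3 0.0
      vertex 4.1 0.3 0.0
      vertex 12.0 6.0 0.0
    endloop
  endfacet
  facet normal 0.0000 0.0000 -1.0000
    outer loop
      vertex 10.9 2.5 0.0
      vertex 7.9 0.3 0.0
      vertex 12.0 6.0 0.0
    endloop
  endfacet
  facet normal 0.8463 0.2660 0.4616
    outer loop
      vertex 12.0 6.0 0.0
      vertex 10.9 9.5 0.0
      vertex 6.0 6.0 11.0
    endloop
  endfacet
  facet normal 0.5247 0.7155 0.4614
    outer loop
      vertex 10.9 9.5 0.0
      vertex 7.9 11.7 0.0
      vertex 6.0 6.0 11.0
    endloop
  endfacet
  facet normal 0.0000 0.8879 0.4601
    outer loop
      vertex 7.9 11.7 0.0
      vertex 4.1 11.7 0.0
      vertex 6.0 6.0 11.0
    endloop
  endfacet
  facet normal -0.5247 0.7155 0.4614
    outer loop
      vertex 4.1 11.7 0.0
      vertex 1.1 9.5 0.0
      vertex 6.0 6.0 11.0
    endloop
  endfacet
  facet normal -0.8463 0.2660 0.4616
    outer loop
      vertex 1.1 9.5 0.0
      vertex 0.0 6.0 0.0
      vertex 6.0 6.0 11.0
    endloop
  endfacet
  facet normal -0.8463 -0.2660 0.4616
    outer loop
      vertex 0.0 6.0 0.0
      vertex 1.1 2.5 0.0
      vertex 6.0 6.0 11.0
    endloop
  endfacet
  facet normal -0.5247 -0.7155 0.4614
    outer loop
      vertex 1.1 2.5 0.0
      vertex 4.1 0.3 0.0
      vertex 6.0 6.0 11.0
    endloop
  endfacet
  facet normal 0.0000 -0.8879 0.4601
    outer loop
      vertex 4.1 0.3 0.0
      vertex 7.9 0.3 0.0
      vertex 6.0 6.0 11.0
    endloop
  endfacet
  facet normal 0.5247 -0.7155 0.4614
    outer loop
      vertex 7.9 0.3 0.0
      vertex 10.9 2.5 0.0
      vertex 6.0 6.0 11.0
    endloop
  endfacet
  facet normal 0.8463 -0.2660 0.4616
    outer loop
      vertex 10.9 2.5 0.0
      vertex 12.0 6.0 0.0
      vertex 6.0 6.0 11.0
    endloop
  endfacet
endsolid part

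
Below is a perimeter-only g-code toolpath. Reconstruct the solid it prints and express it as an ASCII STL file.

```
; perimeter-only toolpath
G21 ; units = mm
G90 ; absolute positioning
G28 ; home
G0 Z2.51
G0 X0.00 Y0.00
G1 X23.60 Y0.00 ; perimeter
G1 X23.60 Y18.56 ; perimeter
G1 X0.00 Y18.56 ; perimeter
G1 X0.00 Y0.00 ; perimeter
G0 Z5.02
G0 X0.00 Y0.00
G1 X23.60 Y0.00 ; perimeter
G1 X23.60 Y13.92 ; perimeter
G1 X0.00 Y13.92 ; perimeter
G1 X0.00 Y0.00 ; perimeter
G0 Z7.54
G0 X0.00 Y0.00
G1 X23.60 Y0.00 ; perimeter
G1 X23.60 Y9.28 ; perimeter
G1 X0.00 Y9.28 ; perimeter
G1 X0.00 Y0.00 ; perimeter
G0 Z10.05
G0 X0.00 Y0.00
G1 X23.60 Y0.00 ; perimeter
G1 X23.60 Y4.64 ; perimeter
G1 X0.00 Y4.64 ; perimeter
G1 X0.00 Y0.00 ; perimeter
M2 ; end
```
solid part
  facet normal 0.0000 0.0000 -1.0000
    outer loop
      vertex 23.60 23.20 0.00
      vertex 23.60 0.00 0.00
      vertex 0.00 0.00 0.00
    endloop
  endfacet
  facet normal 0.0000 0.0000 -1.0000
    outer loop
      vertex 0.00 23.20 0.00
      vertex 23.60 23.20 0.00
      vertex 0.00 0.00 0.00
    endloop
  endfacet
  facet normal 0.0000 -1.0000 0.0000
    outer loop
      vertex 0.00 0.00 0.00
      vertex 23.60 0.00 0.00
      vertex 23.60 0.00 12.56
    endloop
  endfacet
  facet normal 0.0000 -1.0000 0.0000
    outer loop
      vertex 0.00 0.00 0.00
      vertex 23.60 0.00 12.56
      vertex 0.00 0.00 12.56
    endloop
  endfacet
  facet normal 0.0000 0.4761 0.8794
    outer loop
      vertex 0.00 0.00 12.56
      vertex 23.60 0.00 12.56
      vertex 23.60 23.20 0.00
    endloop
  endfacet
  facet normal 0.0000 0.4761 0.8794
    outer loop
      vertex 0.00 0.00 12.56
      vertex 23.60 23.20 0.00
      vertex 0.00 23.20 0.00
    endloop
  endfacet
  facet normal -1.0000 0.0000 0.0000
    outer loop
      vertex 0.00 0.00 12.56
      vertex 0.00 23.20 0.00
      vertex 0.00 0.00 0.00
    endloop
  endfacet
  facet normal 1.0000 0.0000 0.0000
    outer loop
      vertex 23.60 0.00 0.00
      vertex 23.60 23.20 0.00
      vertex 23.60 0.00 12.56
    endloop
  endfacet
endsolid part

The G0 Z moves step by Δz≈2.51 mm. The G1 loops shrink linearly with z, so the solid tapers from its base footprint up to z≈12.6. Closing with a flat bottom cap and the tapered top and triangulating gives 8 facets — a wedge (ramp): 23.6 × 23.2 mm base, rising to 12.6 mm along the y=0 edge and sloping linearly to z=0 at y=23.2.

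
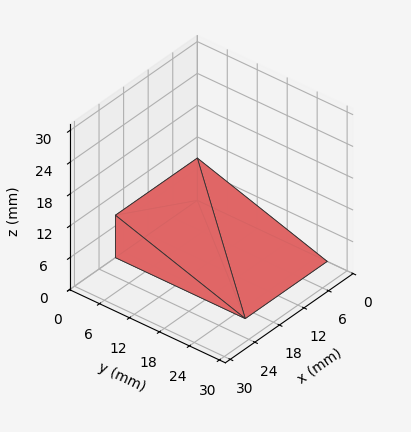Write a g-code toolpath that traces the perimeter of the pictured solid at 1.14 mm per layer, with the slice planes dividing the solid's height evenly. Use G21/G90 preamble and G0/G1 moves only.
Reading the render: the shape is a wedge (ramp): 20 × 26 mm base, rising to 8 mm along the y=0 edge and sloping linearly to z=0 at y=26 (dimensions read to the nearest mm from the axis ticks). For the g-code, the solid's height is divided into equal slices at the stated Δz and each level perimeter traced with G1 moves after a G0 lift.

; perimeter-only toolpath
G21 ; units = mm
G90 ; absolute positioning
G28 ; home
; layer 1
G0 Z1.14
G0 X0.00 Y0.00
G1 X20.00 Y0.00
G1 X20.00 Y22.29
G1 X0.00 Y22.29
G1 X0.00 Y0.00
; layer 2
G0 Z2.29
G0 X0.00 Y0.00
G1 X20.00 Y0.00
G1 X20.00 Y18.57
G1 X0.00 Y18.57
G1 X0.00 Y0.00
; layer 3
G0 Z3.43
G0 X0.00 Y0.00
G1 X20.00 Y0.00
G1 X20.00 Y14.86
G1 X0.00 Y14.86
G1 X0.00 Y0.00
; layer 4
G0 Z4.57
G0 X0.00 Y0.00
G1 X20.00 Y0.00
G1 X20.00 Y11.14
G1 X0.00 Y11.14
G1 X0.00 Y0.00
; layer 5
G0 Z5.71
G0 X0.00 Y0.00
G1 X20.00 Y0.00
G1 X20.00 Y7.43
G1 X0.00 Y7.43
G1 X0.00 Y0.00
; layer 6
G0 Z6.86
G0 X0.00 Y0.00
G1 X20.00 Y0.00
G1 X20.00 Y3.71
G1 X0.00 Y3.71
G1 X0.00 Y0.00
M2 ; end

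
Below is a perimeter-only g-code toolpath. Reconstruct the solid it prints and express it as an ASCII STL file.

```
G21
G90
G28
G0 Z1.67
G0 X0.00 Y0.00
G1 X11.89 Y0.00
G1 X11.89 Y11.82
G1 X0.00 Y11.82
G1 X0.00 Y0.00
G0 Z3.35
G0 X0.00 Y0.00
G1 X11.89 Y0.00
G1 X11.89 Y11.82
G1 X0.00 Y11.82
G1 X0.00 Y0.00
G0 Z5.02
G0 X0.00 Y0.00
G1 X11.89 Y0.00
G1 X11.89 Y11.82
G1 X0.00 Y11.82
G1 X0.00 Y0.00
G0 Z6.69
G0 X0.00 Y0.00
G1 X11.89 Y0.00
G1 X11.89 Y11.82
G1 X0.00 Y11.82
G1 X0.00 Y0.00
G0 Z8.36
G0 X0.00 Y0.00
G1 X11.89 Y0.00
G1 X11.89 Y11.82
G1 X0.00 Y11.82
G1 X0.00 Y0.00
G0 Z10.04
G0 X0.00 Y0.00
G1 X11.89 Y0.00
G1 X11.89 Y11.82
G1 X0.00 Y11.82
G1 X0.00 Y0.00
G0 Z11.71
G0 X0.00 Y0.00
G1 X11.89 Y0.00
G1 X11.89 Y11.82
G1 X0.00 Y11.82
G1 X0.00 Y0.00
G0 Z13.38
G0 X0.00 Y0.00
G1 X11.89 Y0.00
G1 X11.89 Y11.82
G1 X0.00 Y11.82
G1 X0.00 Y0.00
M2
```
solid part
  facet normal 0.0000 0.0000 -1.0000
    outer loop
      vertex 11.89 11.82 0.00
      vertex 11.89 0.00 0.00
      vertex 0.00 0.00 0.00
    endloop
  endfacet
  facet normal 0.0000 0.0000 -1.0000
    outer loop
      vertex 0.00 11.82 0.00
      vertex 11.89 11.82 0.00
      vertex 0.00 0.00 0.00
    endloop
  endfacet
  facet normal 0.0000 0.0000 1.0000
    outer loop
      vertex 0.00 0.00 13.38
      vertex 11.89 0.00 13.38
      vertex 11.89 11.82 13.38
    endloop
  endfacet
  facet normal 0.0000 0.0000 1.0000
    outer loop
      vertex 0.00 0.00 13.38
      vertex 11.89 11.82 13.38
      vertex 0.00 11.82 13.38
    endloop
  endfacet
  facet normal 0.0000 -1.0000 0.0000
    outer loop
      vertex 0.00 0.00 0.00
      vertex 11.89 0.00 0.00
      vertex 11.89 0.00 13.38
    endloop
  endfacet
  facet normal 0.0000 -1.0000 0.0000
    outer loop
      vertex 0.00 0.00 0.00
      vertex 11.89 0.00 13.38
      vertex 0.00 0.00 13.38
    endloop
  endfacet
  facet normal 0.0000 1.0000 0.0000
    outer loop
      vertex 11.89 11.82 13.38
      vertex 11.89 11.82 0.00
      vertex 0.00 11.82 0.00
    endloop
  endfacet
  facet normal 0.0000 1.0000 0.0000
    outer loop
      vertex 0.00 11.82 13.38
      vertex 11.89 11.82 13.38
      vertex 0.00 11.82 0.00
    endloop
  endfacet
  facet normal -1.0000 0.0000 0.0000
    outer loop
      vertex 0.00 11.82 13.38
      vertex 0.00 11.82 0.00
      vertex 0.00 0.00 0.00
    endloop
  endfacet
  facet normal -1.0000 0.0000 0.0000
    outer loop
      vertex 0.00 0.00 13.38
      vertex 0.00 11.82 13.38
      vertex 0.00 0.00 0.00
    endloop
  endfacet
  facet normal 1.0000 0.0000 0.0000
    outer loop
      vertex 11.89 0.00 0.00
      vertex 11.89 11.82 0.00
      vertex 11.89 11.82 13.38
    endloop
  endfacet
  facet normal 1.0000 0.0000 0.0000
    outer loop
      vertex 11.89 0.00 0.00
      vertex 11.89 11.82 13.38
      vertex 11.89 0.00 13.38
    endloop
  endfacet
endsolid part

The G0 Z moves step by Δz≈1.67 mm. Every layer's G1 loop is the same polygon, so the solid is a straight extrusion of it from z=0 to z≈13.4. Closing with flat bottom and top caps and triangulating gives 12 facets — a rectangular box, roughly 11.9 × 11.8 mm footprint and 13.4 mm tall.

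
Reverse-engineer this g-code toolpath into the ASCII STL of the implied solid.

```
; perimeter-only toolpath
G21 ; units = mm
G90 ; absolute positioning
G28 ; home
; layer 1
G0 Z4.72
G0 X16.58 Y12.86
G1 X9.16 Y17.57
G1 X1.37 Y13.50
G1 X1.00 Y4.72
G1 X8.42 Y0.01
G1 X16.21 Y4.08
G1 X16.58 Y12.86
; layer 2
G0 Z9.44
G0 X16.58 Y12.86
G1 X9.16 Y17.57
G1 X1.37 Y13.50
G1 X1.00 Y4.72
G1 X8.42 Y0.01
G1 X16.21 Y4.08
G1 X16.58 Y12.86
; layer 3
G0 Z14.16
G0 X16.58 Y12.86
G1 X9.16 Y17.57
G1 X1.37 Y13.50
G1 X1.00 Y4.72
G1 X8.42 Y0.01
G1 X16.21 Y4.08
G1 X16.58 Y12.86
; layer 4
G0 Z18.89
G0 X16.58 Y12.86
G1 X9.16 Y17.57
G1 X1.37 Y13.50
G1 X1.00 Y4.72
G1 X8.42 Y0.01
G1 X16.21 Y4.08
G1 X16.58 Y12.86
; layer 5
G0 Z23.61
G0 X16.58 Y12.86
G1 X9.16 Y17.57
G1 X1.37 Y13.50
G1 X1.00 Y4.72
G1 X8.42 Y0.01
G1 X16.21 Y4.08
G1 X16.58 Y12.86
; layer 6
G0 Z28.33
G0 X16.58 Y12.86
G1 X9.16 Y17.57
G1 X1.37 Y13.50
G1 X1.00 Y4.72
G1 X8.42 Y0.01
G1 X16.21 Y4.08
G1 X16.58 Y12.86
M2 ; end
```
solid part
  facet normal 0.0000 0.0000 -1.0000
    outer loop
      vertex 1.37 13.50 0.00
      vertex 9.16 17.57 0.00
      vertex 16.58 12.86 0.00
    endloop
  endfacet
  facet normal 0.0000 0.0000 -1.0000
    outer loop
      vertex 1.00 4.72 0.00
      vertex 1.37 13.50 0.00
      vertex 16.58 12.86 0.00
    endloop
  endfacet
  facet normal 0.0000 0.0000 -1.0000
    outer loop
      vertex 8.42 0.01 0.00
      vertex 1.00 4.72 0.00
      vertex 16.58 12.86 0.00
    endloop
  endfacet
  facet normal 0.0000 0.0000 -1.0000
    outer loop
      vertex 16.21 4.08 0.00
      vertex 8.42 0.01 0.00
      vertex 16.58 12.86 0.00
    endloop
  endfacet
  facet normal 0.0000 0.0000 1.0000
    outer loop
      vertex 16.58 12.86 28.33
      vertex 9.16 17.57 28.33
      vertex 1.37 13.50 28.33
    endloop
  endfacet
  facet normal 0.0000 0.0000 1.0000
    outer loop
      vertex 16.58 12.86 28.33
      vertex 1.37 13.50 28.33
      vertex 1.00 4.72 28.33
    endloop
  endfacet
  facet normal 0.0000 0.0000 1.0000
    outer loop
      vertex 16.58 12.86 28.33
      vertex 1.00 4.72 28.33
      vertex 8.42 0.01 28.33
    endloop
  endfacet
  facet normal 0.0000 0.0000 1.0000
    outer loop
      vertex 16.58 12.86 28.33
      vertex 8.42 0.01 28.33
      vertex 16.21 4.08 28.33
    endloop
  endfacet
  facet normal 0.5359 0.8443 0.0000
    outer loop
      vertex 16.58 12.86 0.00
      vertex 9.16 17.57 0.00
      vertex 9.16 17.57 28.33
    endloop
  endfacet
  facet normal 0.5359 0.8443 0.0000
    outer loop
      vertex 16.58 12.86 0.00
      vertex 9.16 17.57 28.33
      vertex 16.58 12.86 28.33
    endloop
  endfacet
  facet normal -0.4631 0.8863 0.0000
    outer loop
      vertex 9.16 17.57 0.00
      vertex 1.37 13.50 0.00
      vertex 1.37 13.50 28.33
    endloop
  endfacet
  facet normal -0.4631 0.8863 0.0000
    outer loop
      vertex 9.16 17.57 0.00
      vertex 1.37 13.50 28.33
      vertex 9.16 17.57 28.33
    endloop
  endfacet
  facet normal -0.9991 0.0421 0.0000
    outer loop
      vertex 1.37 13.50 0.00
      vertex 1.00 4.72 0.00
      vertex 1.00 4.72 28.33
    endloop
  endfacet
  facet normal -0.9991 0.0421 0.0000
    outer loop
      vertex 1.37 13.50 0.00
      vertex 1.00 4.72 28.33
      vertex 1.37 13.50 28.33
    endloop
  endfacet
  facet normal -0.5359 -0.8443 0.0000
    outer loop
      vertex 1.00 4.72 0.00
      vertex 8.42 0.01 0.00
      vertex 8.42 0.01 28.33
    endloop
  endfacet
  facet normal -0.5359 -0.8443 0.0000
    outer loop
      vertex 1.00 4.72 0.00
      vertex 8.42 0.01 28.33
      vertex 1.00 4.72 28.33
    endloop
  endfacet
  facet normal 0.4631 -0.8863 0.0000
    outer loop
      vertex 8.42 0.01 0.00
      vertex 16.21 4.08 0.00
      vertex 16.21 4.08 28.33
    endloop
  endfacet
  facet normal 0.4631 -0.8863 0.0000
    outer loop
      vertex 8.42 0.01 0.00
      vertex 16.21 4.08 28.33
      vertex 8.42 0.01 28.33
    endloop
  endfacet
  facet normal 0.9991 -0.0421 0.0000
    outer loop
      vertex 16.21 4.08 0.00
      vertex 16.58 12.86 0.00
      vertex 16.58 12.86 28.33
    endloop
  endfacet
  facet normal 0.9991 -0.0421 0.0000
    outer loop
      vertex 16.21 4.08 0.00
      vertex 16.58 12.86 28.33
      vertex 16.21 4.08 28.33
    endloop
  endfacet
endsolid part

The G0 Z moves step by Δz≈4.72 mm. Every layer's G1 loop is the same polygon, so the solid is a straight extrusion of it from z=0 to z≈28.3. Closing with flat bottom and top caps and triangulating gives 20 facets — a regular 6-sided prism (a cylinder approximated with 6 flat sides), circumscribed radius ≈ 8.79 mm, height ≈ 28.3 mm.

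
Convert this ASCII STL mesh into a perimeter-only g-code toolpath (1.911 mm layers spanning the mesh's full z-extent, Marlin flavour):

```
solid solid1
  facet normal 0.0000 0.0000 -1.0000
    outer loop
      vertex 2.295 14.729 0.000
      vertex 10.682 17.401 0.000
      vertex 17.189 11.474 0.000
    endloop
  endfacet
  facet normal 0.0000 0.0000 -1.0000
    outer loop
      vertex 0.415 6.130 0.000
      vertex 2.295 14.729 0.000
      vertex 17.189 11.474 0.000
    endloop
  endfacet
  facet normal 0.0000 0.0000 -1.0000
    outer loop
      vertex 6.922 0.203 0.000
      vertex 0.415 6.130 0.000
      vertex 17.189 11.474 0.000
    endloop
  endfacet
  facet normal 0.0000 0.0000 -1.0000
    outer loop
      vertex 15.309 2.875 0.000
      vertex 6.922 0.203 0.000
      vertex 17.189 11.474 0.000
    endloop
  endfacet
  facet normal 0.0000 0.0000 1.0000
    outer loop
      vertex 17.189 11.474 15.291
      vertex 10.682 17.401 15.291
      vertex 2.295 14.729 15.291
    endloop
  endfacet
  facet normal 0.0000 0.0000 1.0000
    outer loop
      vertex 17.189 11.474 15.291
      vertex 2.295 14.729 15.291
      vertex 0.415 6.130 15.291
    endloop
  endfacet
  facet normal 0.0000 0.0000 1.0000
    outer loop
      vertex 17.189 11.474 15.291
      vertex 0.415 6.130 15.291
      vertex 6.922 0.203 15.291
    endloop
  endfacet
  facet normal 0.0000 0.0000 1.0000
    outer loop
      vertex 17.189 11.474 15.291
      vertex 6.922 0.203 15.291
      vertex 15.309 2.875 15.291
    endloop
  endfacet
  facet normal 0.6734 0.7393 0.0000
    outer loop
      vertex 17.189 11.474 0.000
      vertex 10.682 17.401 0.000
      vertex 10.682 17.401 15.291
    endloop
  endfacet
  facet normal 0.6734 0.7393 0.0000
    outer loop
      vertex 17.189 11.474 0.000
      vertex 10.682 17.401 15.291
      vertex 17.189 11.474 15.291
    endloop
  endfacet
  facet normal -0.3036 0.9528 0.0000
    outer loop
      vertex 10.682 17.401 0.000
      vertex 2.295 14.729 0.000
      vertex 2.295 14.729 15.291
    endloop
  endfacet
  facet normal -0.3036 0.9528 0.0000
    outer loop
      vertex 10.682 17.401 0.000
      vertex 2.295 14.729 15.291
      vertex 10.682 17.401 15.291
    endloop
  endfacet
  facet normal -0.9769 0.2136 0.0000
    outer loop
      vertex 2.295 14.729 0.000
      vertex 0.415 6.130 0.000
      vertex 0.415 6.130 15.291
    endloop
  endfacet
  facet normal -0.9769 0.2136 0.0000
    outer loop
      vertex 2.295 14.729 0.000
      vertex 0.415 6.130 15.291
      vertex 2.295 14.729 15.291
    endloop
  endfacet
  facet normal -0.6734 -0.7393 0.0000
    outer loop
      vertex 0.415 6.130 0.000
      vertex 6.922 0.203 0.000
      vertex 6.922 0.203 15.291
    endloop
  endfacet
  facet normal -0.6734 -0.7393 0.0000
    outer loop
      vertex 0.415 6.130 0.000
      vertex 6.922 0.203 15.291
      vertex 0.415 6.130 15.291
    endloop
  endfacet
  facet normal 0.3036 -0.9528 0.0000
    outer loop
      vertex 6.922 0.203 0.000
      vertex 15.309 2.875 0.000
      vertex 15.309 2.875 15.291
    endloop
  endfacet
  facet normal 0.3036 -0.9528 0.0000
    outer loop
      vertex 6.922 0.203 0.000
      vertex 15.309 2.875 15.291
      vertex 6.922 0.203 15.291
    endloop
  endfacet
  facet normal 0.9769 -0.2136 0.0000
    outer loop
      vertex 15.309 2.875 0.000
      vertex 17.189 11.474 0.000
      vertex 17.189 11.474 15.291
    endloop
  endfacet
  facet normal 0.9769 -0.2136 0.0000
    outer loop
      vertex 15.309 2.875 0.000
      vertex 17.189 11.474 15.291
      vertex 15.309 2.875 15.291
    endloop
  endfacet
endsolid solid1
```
; perimeter-only toolpath
G21 ; units = mm
G90 ; absolute positioning
G28 ; home
; layer 1
G0 Z1.911
G0 X17.189 Y11.474
G1 X10.682 Y17.401
G1 X2.295 Y14.729
G1 X0.415 Y6.130
G1 X6.922 Y0.203
G1 X15.309 Y2.875
G1 X17.189 Y11.474
; layer 2
G0 Z3.823
G0 X17.189 Y11.474
G1 X10.682 Y17.401
G1 X2.295 Y14.729
G1 X0.415 Y6.130
G1 X6.922 Y0.203
G1 X15.309 Y2.875
G1 X17.189 Y11.474
; layer 3
G0 Z5.734
G0 X17.189 Y11.474
G1 X10.682 Y17.401
G1 X2.295 Y14.729
G1 X0.415 Y6.130
G1 X6.922 Y0.203
G1 X15.309 Y2.875
G1 X17.189 Y11.474
; layer 4
G0 Z7.646
G0 X17.189 Y11.474
G1 X10.682 Y17.401
G1 X2.295 Y14.729
G1 X0.415 Y6.130
G1 X6.922 Y0.203
G1 X15.309 Y2.875
G1 X17.189 Y11.474
; layer 5
G0 Z9.557
G0 X17.189 Y11.474
G1 X10.682 Y17.401
G1 X2.295 Y14.729
G1 X0.415 Y6.130
G1 X6.922 Y0.203
G1 X15.309 Y2.875
G1 X17.189 Y11.474
; layer 6
G0 Z11.468
G0 X17.189 Y11.474
G1 X10.682 Y17.401
G1 X2.295 Y14.729
G1 X0.415 Y6.130
G1 X6.922 Y0.203
G1 X15.309 Y2.875
G1 X17.189 Y11.474
; layer 7
G0 Z13.380
G0 X17.189 Y11.474
G1 X10.682 Y17.401
G1 X2.295 Y14.729
G1 X0.415 Y6.130
G1 X6.922 Y0.203
G1 X15.309 Y2.875
G1 X17.189 Y11.474
; layer 8
G0 Z15.291
G0 X17.189 Y11.474
G1 X10.682 Y17.401
G1 X2.295 Y14.729
G1 X0.415 Y6.130
G1 X6.922 Y0.203
G1 X15.309 Y2.875
G1 X17.189 Y11.474
M2 ; end

The solid is a regular 6-sided prism (a cylinder approximated with 6 flat sides), circumscribed radius ≈ 8.8 mm, height ≈ 15.3 mm. Slicing at Δz = 1.911 mm — 8 equal slices spanning the solid's height, so layer i sits at z = i·h/8 — gives 8 non-empty perimeters. Each is a 6-segment closed polygon; G0 lifts to the layer z and rapids to the start vertex, then G1 traces the edges.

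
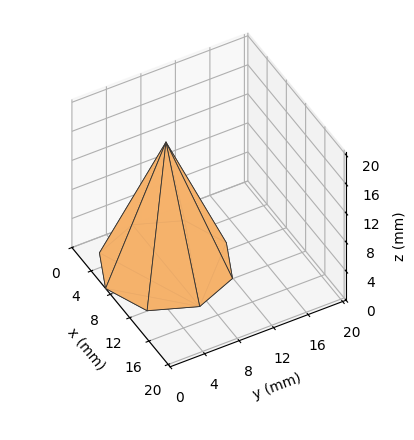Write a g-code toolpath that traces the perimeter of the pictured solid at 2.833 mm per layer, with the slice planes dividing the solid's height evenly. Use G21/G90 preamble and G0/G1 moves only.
Reading the render: the shape is a regular 8-sided pyramid, base circumscribed radius ≈ 7 mm, apex at z ≈ 17 mm (dimensions read to the nearest mm from the axis ticks). For the g-code, the solid's height is divided into equal slices at the stated Δz and each level perimeter traced with G1 moves after a G0 lift.

; perimeter-only toolpath
G21 ; units = mm
G90 ; absolute positioning
G28 ; home
; layer 1
G0 Z2.833
G0 X12.833 Y7.000
G1 X11.125 Y11.125
G1 X7.000 Y12.833
G1 X2.875 Y11.125
G1 X1.167 Y7.000
G1 X2.875 Y2.875
G1 X7.000 Y1.167
G1 X11.125 Y2.875
G1 X12.833 Y7.000
; layer 2
G0 Z5.667
G0 X11.667 Y7.000
G1 X10.300 Y10.300
G1 X7.000 Y11.667
G1 X3.700 Y10.300
G1 X2.333 Y7.000
G1 X3.700 Y3.700
G1 X7.000 Y2.333
G1 X10.300 Y3.700
G1 X11.667 Y7.000
; layer 3
G0 Z8.500
G0 X10.500 Y7.000
G1 X9.475 Y9.475
G1 X7.000 Y10.500
G1 X4.525 Y9.475
G1 X3.500 Y7.000
G1 X4.525 Y4.525
G1 X7.000 Y3.500
G1 X9.475 Y4.525
G1 X10.500 Y7.000
; layer 4
G0 Z11.333
G0 X9.333 Y7.000
G1 X8.650 Y8.650
G1 X7.000 Y9.333
G1 X5.350 Y8.650
G1 X4.667 Y7.000
G1 X5.350 Y5.350
G1 X7.000 Y4.667
G1 X8.650 Y5.350
G1 X9.333 Y7.000
; layer 5
G0 Z14.167
G0 X8.167 Y7.000
G1 X7.825 Y7.825
G1 X7.000 Y8.167
G1 X6.175 Y7.825
G1 X5.833 Y7.000
G1 X6.175 Y6.175
G1 X7.000 Y5.833
G1 X7.825 Y6.175
G1 X8.167 Y7.000
M2 ; end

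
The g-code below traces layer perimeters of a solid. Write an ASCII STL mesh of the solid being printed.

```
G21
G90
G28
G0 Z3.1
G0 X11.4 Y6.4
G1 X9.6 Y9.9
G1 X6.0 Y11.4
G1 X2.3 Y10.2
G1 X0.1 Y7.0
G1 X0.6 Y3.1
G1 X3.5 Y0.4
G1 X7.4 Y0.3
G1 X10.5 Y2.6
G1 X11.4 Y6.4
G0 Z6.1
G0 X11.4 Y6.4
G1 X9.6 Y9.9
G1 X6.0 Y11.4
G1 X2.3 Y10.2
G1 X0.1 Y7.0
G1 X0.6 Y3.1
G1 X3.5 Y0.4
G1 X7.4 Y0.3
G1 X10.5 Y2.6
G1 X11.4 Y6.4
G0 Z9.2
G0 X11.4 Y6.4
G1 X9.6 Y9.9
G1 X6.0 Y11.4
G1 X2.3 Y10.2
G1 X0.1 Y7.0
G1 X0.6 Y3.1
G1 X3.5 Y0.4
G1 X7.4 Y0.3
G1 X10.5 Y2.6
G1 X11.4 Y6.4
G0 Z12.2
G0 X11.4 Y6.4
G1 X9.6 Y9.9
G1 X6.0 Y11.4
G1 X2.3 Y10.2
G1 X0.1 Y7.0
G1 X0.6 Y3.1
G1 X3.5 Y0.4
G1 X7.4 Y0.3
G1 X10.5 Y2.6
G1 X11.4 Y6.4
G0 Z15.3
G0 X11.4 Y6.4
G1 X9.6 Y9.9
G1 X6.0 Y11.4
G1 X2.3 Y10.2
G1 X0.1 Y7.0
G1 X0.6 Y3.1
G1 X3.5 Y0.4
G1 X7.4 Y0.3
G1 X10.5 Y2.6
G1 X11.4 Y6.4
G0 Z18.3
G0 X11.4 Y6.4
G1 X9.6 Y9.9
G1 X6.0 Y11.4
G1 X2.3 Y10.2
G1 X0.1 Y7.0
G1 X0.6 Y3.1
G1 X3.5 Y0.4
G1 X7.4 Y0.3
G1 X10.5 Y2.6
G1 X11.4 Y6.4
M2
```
solid part
  facet normal 0.0000 0.0000 -1.0000
    outer loop
      vertex 6.0 11.4 0.0
      vertex 9.6 9.9 0.0
      vertex 11.4 6.4 0.0
    endloop
  endfacet
  facet normal 0.0000 0.0000 -1.0000
    outer loop
      vertex 2.3 10.2 0.0
      vertex 6.0 11.4 0.0
      vertex 11.4 6.4 0.0
    endloop
  endfacet
  facet normal 0.0000 0.0000 -1.0000
    outer loop
      vertex 0.1 7.0 0.0
      vertex 2.3 10.2 0.0
      vertex 11.4 6.4 0.0
    endloop
  endfacet
  facet normal 0.0000 0.0000 -1.0000
    outer loop
      vertex 0.6 3.1 0.0
      vertex 0.1 7.0 0.0
      vertex 11.4 6.4 0.0
    endloop
  endfacet
  facet normal 0.0000 0.0000 -1.0000
    outer loop
      vertex 3.5 0.4 0.0
      vertex 0.6 3.1 0.0
      vertex 11.4 6.4 0.0
    endloop
  endfacet
  facet normal 0.0000 0.0000 -1.0000
    outer loop
      vertex 7.4 0.3 0.0
      vertex 3.5 0.4 0.0
      vertex 11.4 6.4 0.0
    endloop
  endfacet
  facet normal 0.0000 0.0000 -1.0000
    outer loop
      vertex 10.5 2.6 0.0
      vertex 7.4 0.3 0.0
      vertex 11.4 6.4 0.0
    endloop
  endfacet
  facet normal 0.0000 0.0000 1.0000
    outer loop
      vertex 11.4 6.4 18.3
      vertex 9.6 9.9 18.3
      vertex 6.0 11.4 18.3
    endloop
  endfacet
  facet normal 0.0000 0.0000 1.0000
    outer loop
      vertex 11.4 6.4 18.3
      vertex 6.0 11.4 18.3
      vertex 2.3 10.2 18.3
    endloop
  endfacet
  facet normal 0.0000 0.0000 1.0000
    outer loop
      vertex 11.4 6.4 18.3
      vertex 2.3 10.2 18.3
      vertex 0.1 7.0 18.3
    endloop
  endfacet
  facet normal 0.0000 0.0000 1.0000
    outer loop
      vertex 11.4 6.4 18.3
      vertex 0.1 7.0 18.3
      vertex 0.6 3.1 18.3
    endloop
  endfacet
  facet normal 0.0000 0.0000 1.0000
    outer loop
      vertex 11.4 6.4 18.3
      vertex 0.6 3.1 18.3
      vertex 3.5 0.4 18.3
    endloop
  endfacet
  facet normal 0.0000 0.0000 1.0000
    outer loop
      vertex 11.4 6.4 18.3
      vertex 3.5 0.4 18.3
      vertex 7.4 0.3 18.3
    endloop
  endfacet
  facet normal 0.0000 0.0000 1.0000
    outer loop
      vertex 11.4 6.4 18.3
      vertex 7.4 0.3 18.3
      vertex 10.5 2.6 18.3
    endloop
  endfacet
  facet normal 0.8893 0.4573 0.0000
    outer loop
      vertex 11.4 6.4 0.0
      vertex 9.6 9.9 0.0
      vertex 9.6 9.9 18.3
    endloop
  endfacet
  facet normal 0.8893 0.4573 0.0000
    outer loop
      vertex 11.4 6.4 0.0
      vertex 9.6 9.9 18.3
      vertex 11.4 6.4 18.3
    endloop
  endfacet
  facet normal 0.3846 0.9231 0.0000
    outer loop
      vertex 9.6 9.9 0.0
      vertex 6.0 11.4 0.0
      vertex 6.0 11.4 18.3
    endloop
  endfacet
  facet normal 0.3846 0.9231 0.0000
    outer loop
      vertex 9.6 9.9 0.0
      vertex 6.0 11.4 18.3
      vertex 9.6 9.9 18.3
    endloop
  endfacet
  facet normal -0.3085 0.9512 0.0000
    outer loop
      vertex 6.0 11.4 0.0
      vertex 2.3 10.2 0.0
      vertex 2.3 10.2 18.3
    endloop
  endfacet
  facet normal -0.3085 0.9512 0.0000
    outer loop
      vertex 6.0 11.4 0.0
      vertex 2.3 10.2 18.3
      vertex 6.0 11.4 18.3
    endloop
  endfacet
  facet normal -0.8240 0.5665 0.0000
    outer loop
      vertex 2.3 10.2 0.0
      vertex 0.1 7.0 0.0
      vertex 0.1 7.0 18.3
    endloop
  endfacet
  facet normal -0.8240 0.5665 0.0000
    outer loop
      vertex 2.3 10.2 0.0
      vertex 0.1 7.0 18.3
      vertex 2.3 10.2 18.3
    endloop
  endfacet
  facet normal -0.9919 -0.1272 0.0000
    outer loop
      vertex 0.1 7.0 0.0
      vertex 0.6 3.1 0.0
      vertex 0.6 3.1 18.3
    endloop
  endfacet
  facet normal -0.9919 -0.1272 0.0000
    outer loop
      vertex 0.1 7.0 0.0
      vertex 0.6 3.1 18.3
      vertex 0.1 7.0 18.3
    endloop
  endfacet
  facet normal -0.6814 -0.7319 0.0000
    outer loop
      vertex 0.6 3.1 0.0
      vertex 3.5 0.4 0.0
      vertex 3.5 0.4 18.3
    endloop
  endfacet
  facet normal -0.6814 -0.7319 0.0000
    outer loop
      vertex 0.6 3.1 0.0
      vertex 3.5 0.4 18.3
      vertex 0.6 3.1 18.3
    endloop
  endfacet
  facet normal -0.0256 -0.9997 0.0000
    outer loop
      vertex 3.5 0.4 0.0
      vertex 7.4 0.3 0.0
      vertex 7.4 0.3 18.3
    endloop
  endfacet
  facet normal -0.0256 -0.9997 0.0000
    outer loop
      vertex 3.5 0.4 0.0
      vertex 7.4 0.3 18.3
      vertex 3.5 0.4 18.3
    endloop
  endfacet
  facet normal 0.5958 -0.8031 0.0000
    outer loop
      vertex 7.4 0.3 0.0
      vertex 10.5 2.6 0.0
      vertex 10.5 2.6 18.3
    endloop
  endfacet
  facet normal 0.5958 -0.8031 0.0000
    outer loop
      vertex 7.4 0.3 0.0
      vertex 10.5 2.6 18.3
      vertex 7.4 0.3 18.3
    endloop
  endfacet
  facet normal 0.9731 -0.2305 0.0000
    outer loop
      vertex 10.5 2.6 0.0
      vertex 11.4 6.4 0.0
      vertex 11.4 6.4 18.3
    endloop
  endfacet
  facet normal 0.9731 -0.2305 0.0000
    outer loop
      vertex 10.5 2.6 0.0
      vertex 11.4 6.4 18.3
      vertex 10.5 2.6 18.3
    endloop
  endfacet
endsolid part

The G0 Z moves step by Δz≈3.1 mm. Every layer's G1 loop is the same polygon, so the solid is a straight extrusion of it from z=0 to z≈18.3. Closing with flat bottom and top caps and triangulating gives 32 facets — a regular 9-sided prism (a cylinder approximated with 9 flat sides), circumscribed radius ≈ 5.7 mm, height ≈ 18.3 mm.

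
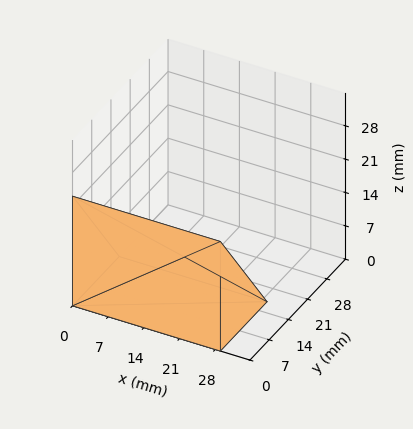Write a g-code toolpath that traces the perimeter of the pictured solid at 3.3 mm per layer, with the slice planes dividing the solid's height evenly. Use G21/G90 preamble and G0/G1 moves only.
Reading the render: the shape is a wedge (ramp): 29 × 17 mm base, rising to 23 mm along the y=0 edge and sloping linearly to z=0 at y=17 (dimensions read to the nearest mm from the axis ticks). For the g-code, the solid's height is divided into equal slices at the stated Δz and each level perimeter traced with G1 moves after a G0 lift.

; perimeter-only toolpath
G21 ; units = mm
G90 ; absolute positioning
G28 ; home
; layer 1
G0 Z3.3
G0 X0.0 Y0.0
G1 X29.0 Y0.0
G1 X29.0 Y14.6
G1 X0.0 Y14.6
G1 X0.0 Y0.0
; layer 2
G0 Z6.6
G0 X0.0 Y0.0
G1 X29.0 Y0.0
G1 X29.0 Y12.1
G1 X0.0 Y12.1
G1 X0.0 Y0.0
; layer 3
G0 Z9.9
G0 X0.0 Y0.0
G1 X29.0 Y0.0
G1 X29.0 Y9.7
G1 X0.0 Y9.7
G1 X0.0 Y0.0
; layer 4
G0 Z13.1
G0 X0.0 Y0.0
G1 X29.0 Y0.0
G1 X29.0 Y7.3
G1 X0.0 Y7.3
G1 X0.0 Y0.0
; layer 5
G0 Z16.4
G0 X0.0 Y0.0
G1 X29.0 Y0.0
G1 X29.0 Y4.9
G1 X0.0 Y4.9
G1 X0.0 Y0.0
; layer 6
G0 Z19.7
G0 X0.0 Y0.0
G1 X29.0 Y0.0
G1 X29.0 Y2.4
G1 X0.0 Y2.4
G1 X0.0 Y0.0
M2 ; end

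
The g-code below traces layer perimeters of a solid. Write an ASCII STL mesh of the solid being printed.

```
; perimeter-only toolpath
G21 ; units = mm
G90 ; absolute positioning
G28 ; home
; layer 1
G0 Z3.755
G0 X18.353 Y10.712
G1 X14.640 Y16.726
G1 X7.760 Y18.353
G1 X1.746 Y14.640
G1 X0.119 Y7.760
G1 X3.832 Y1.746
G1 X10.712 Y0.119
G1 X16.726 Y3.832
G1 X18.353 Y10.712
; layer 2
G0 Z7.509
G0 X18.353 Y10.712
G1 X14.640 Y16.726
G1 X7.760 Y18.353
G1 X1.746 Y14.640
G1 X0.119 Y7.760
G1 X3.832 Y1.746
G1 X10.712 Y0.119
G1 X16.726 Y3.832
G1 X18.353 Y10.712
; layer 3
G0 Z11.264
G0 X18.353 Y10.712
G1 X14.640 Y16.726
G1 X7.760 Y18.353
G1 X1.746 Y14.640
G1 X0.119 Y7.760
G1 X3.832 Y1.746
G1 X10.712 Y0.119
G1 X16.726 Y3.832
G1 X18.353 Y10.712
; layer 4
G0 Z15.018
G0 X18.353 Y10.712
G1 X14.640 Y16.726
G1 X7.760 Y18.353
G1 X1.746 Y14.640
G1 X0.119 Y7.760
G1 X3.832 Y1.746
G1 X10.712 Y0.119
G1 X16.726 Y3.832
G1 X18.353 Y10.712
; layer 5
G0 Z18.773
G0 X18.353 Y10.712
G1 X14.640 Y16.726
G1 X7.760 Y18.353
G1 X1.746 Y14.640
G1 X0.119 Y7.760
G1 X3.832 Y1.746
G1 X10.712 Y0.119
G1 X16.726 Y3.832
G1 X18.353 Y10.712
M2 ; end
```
solid part
  facet normal 0.0000 0.0000 -1.0000
    outer loop
      vertex 7.760 18.353 0.000
      vertex 14.640 16.726 0.000
      vertex 18.353 10.712 0.000
    endloop
  endfacet
  facet normal 0.0000 0.0000 -1.0000
    outer loop
      vertex 1.746 14.640 0.000
      vertex 7.760 18.353 0.000
      vertex 18.353 10.712 0.000
    endloop
  endfacet
  facet normal 0.0000 0.0000 -1.0000
    outer loop
      vertex 0.119 7.760 0.000
      vertex 1.746 14.640 0.000
      vertex 18.353 10.712 0.000
    endloop
  endfacet
  facet normal 0.0000 0.0000 -1.0000
    outer loop
      vertex 3.832 1.746 0.000
      vertex 0.119 7.760 0.000
      vertex 18.353 10.712 0.000
    endloop
  endfacet
  facet normal 0.0000 0.0000 -1.0000
    outer loop
      vertex 10.712 0.119 0.000
      vertex 3.832 1.746 0.000
      vertex 18.353 10.712 0.000
    endloop
  endfacet
  facet normal 0.0000 0.0000 -1.0000
    outer loop
      vertex 16.726 3.832 0.000
      vertex 10.712 0.119 0.000
      vertex 18.353 10.712 0.000
    endloop
  endfacet
  facet normal 0.0000 0.0000 1.0000
    outer loop
      vertex 18.353 10.712 18.773
      vertex 14.640 16.726 18.773
      vertex 7.760 18.353 18.773
    endloop
  endfacet
  facet normal 0.0000 0.0000 1.0000
    outer loop
      vertex 18.353 10.712 18.773
      vertex 7.760 18.353 18.773
      vertex 1.746 14.640 18.773
    endloop
  endfacet
  facet normal 0.0000 0.0000 1.0000
    outer loop
      vertex 18.353 10.712 18.773
      vertex 1.746 14.640 18.773
      vertex 0.119 7.760 18.773
    endloop
  endfacet
  facet normal 0.0000 0.0000 1.0000
    outer loop
      vertex 18.353 10.712 18.773
      vertex 0.119 7.760 18.773
      vertex 3.832 1.746 18.773
    endloop
  endfacet
  facet normal 0.0000 0.0000 1.0000
    outer loop
      vertex 18.353 10.712 18.773
      vertex 3.832 1.746 18.773
      vertex 10.712 0.119 18.773
    endloop
  endfacet
  facet normal 0.0000 0.0000 1.0000
    outer loop
      vertex 18.353 10.712 18.773
      vertex 10.712 0.119 18.773
      vertex 16.726 3.832 18.773
    endloop
  endfacet
  facet normal 0.8509 0.5253 0.0000
    outer loop
      vertex 18.353 10.712 0.000
      vertex 14.640 16.726 0.000
      vertex 14.640 16.726 18.773
    endloop
  endfacet
  facet normal 0.8509 0.5253 0.0000
    outer loop
      vertex 18.353 10.712 0.000
      vertex 14.640 16.726 18.773
      vertex 18.353 10.712 18.773
    endloop
  endfacet
  facet normal 0.2301 0.9732 0.0000
    outer loop
      vertex 14.640 16.726 0.000
      vertex 7.760 18.353 0.000
      vertex 7.760 18.353 18.773
    endloop
  endfacet
  facet normal 0.2301 0.9732 0.0000
    outer loop
      vertex 14.640 16.726 0.000
      vertex 7.760 18.353 18.773
      vertex 14.640 16.726 18.773
    endloop
  endfacet
  facet normal -0.5253 0.8509 0.0000
    outer loop
      vertex 7.760 18.353 0.000
      vertex 1.746 14.640 0.000
      vertex 1.746 14.640 18.773
    endloop
  endfacet
  facet normal -0.5253 0.8509 0.0000
    outer loop
      vertex 7.760 18.353 0.000
      vertex 1.746 14.640 18.773
      vertex 7.760 18.353 18.773
    endloop
  endfacet
  facet normal -0.9732 0.2301 0.0000
    outer loop
      vertex 1.746 14.640 0.000
      vertex 0.119 7.760 0.000
      vertex 0.119 7.760 18.773
    endloop
  endfacet
  facet normal -0.9732 0.2301 0.0000
    outer loop
      vertex 1.746 14.640 0.000
      vertex 0.119 7.760 18.773
      vertex 1.746 14.640 18.773
    endloop
  endfacet
  facet normal -0.8509 -0.5253 0.0000
    outer loop
      vertex 0.119 7.760 0.000
      vertex 3.832 1.746 0.000
      vertex 3.832 1.746 18.773
    endloop
  endfacet
  facet normal -0.8509 -0.5253 0.0000
    outer loop
      vertex 0.119 7.760 0.000
      vertex 3.832 1.746 18.773
      vertex 0.119 7.760 18.773
    endloop
  endfacet
  facet normal -0.2301 -0.9732 0.0000
    outer loop
      vertex 3.832 1.746 0.000
      vertex 10.712 0.119 0.000
      vertex 10.712 0.119 18.773
    endloop
  endfacet
  facet normal -0.2301 -0.9732 0.0000
    outer loop
      vertex 3.832 1.746 0.000
      vertex 10.712 0.119 18.773
      vertex 3.832 1.746 18.773
    endloop
  endfacet
  facet normal 0.5253 -0.8509 0.0000
    outer loop
      vertex 10.712 0.119 0.000
      vertex 16.726 3.832 0.000
      vertex 16.726 3.832 18.773
    endloop
  endfacet
  facet normal 0.5253 -0.8509 0.0000
    outer loop
      vertex 10.712 0.119 0.000
      vertex 16.726 3.832 18.773
      vertex 10.712 0.119 18.773
    endloop
  endfacet
  facet normal 0.9732 -0.2301 0.0000
    outer loop
      vertex 16.726 3.832 0.000
      vertex 18.353 10.712 0.000
      vertex 18.353 10.712 18.773
    endloop
  endfacet
  facet normal 0.9732 -0.2301 0.0000
    outer loop
      vertex 16.726 3.832 0.000
      vertex 18.353 10.712 18.773
      vertex 16.726 3.832 18.773
    endloop
  endfacet
endsolid part

The G0 Z moves step by Δz≈3.755 mm. Every layer's G1 loop is the same polygon, so the solid is a straight extrusion of it from z=0 to z≈18.8. Closing with flat bottom and top caps and triangulating gives 28 facets — a regular 8-sided prism (a cylinder approximated with 8 flat sides), circumscribed radius ≈ 9.24 mm, height ≈ 18.8 mm.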